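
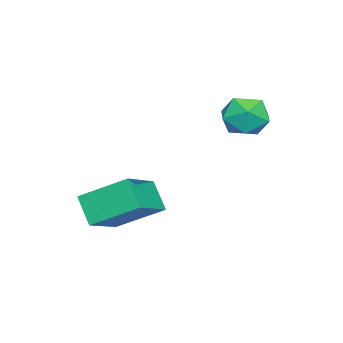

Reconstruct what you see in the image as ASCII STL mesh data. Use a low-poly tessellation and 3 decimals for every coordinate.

solid 
facet normal 0.275 0.200 0.940
outer loop
vertex -1.206 4.411 0.021
vertex -0.867 3.542 0.107
vertex -0.314 4.232 -0.202
endloop
endfacet
facet normal 0.293 0.791 0.538
outer loop
vertex -1.206 4.411 0.021
vertex -0.314 4.232 -0.202
vertex -0.829 4.793 -0.746
endloop
endfacet
facet normal -0.360 0.894 0.268
outer loop
vertex -1.206 4.411 0.021
vertex -0.829 4.793 -0.746
vertex -1.699 4.451 -0.774
endloop
endfacet
facet normal -0.782 0.367 0.503
outer loop
vertex -1.206 4.411 0.021
vertex -1.699 4.451 -0.774
vertex -1.723 3.678 -0.247
endloop
endfacet
facet normal -0.390 -0.061 0.919
outer loop
vertex -1.206 4.411 0.021
vertex -1.723 3.678 -0.247
vertex -0.867 3.542 0.107
endloop
endfacet
facet normal 0.739 0.673 -0.005
outer loop
vertex -0.829 4.793 -0.746
vertex -0.314 4.232 -0.202
vertex -0.257 4.162 -1.133
endloop
endfacet
facet normal 0.711 -0.281 0.645
outer loop
vertex -0.314 4.232 -0.202
vertex -0.867 3.542 0.107
vertex -0.281 3.389 -0.606
endloop
endfacet
facet normal -0.364 -0.704 0.610
outer loop
vertex -0.867 3.542 0.107
vertex -1.723 3.678 -0.247
vertex -1.151 3.047 -0.634
endloop
endfacet
facet normal -0.998 -0.010 -0.060
outer loop
vertex -1.723 3.678 -0.247
vertex -1.699 4.451 -0.774
vertex -1.666 3.608 -1.178
endloop
endfacet
facet normal -0.316 0.840 -0.440
outer loop
vertex -1.699 4.451 -0.774
vertex -0.829 4.793 -0.746
vertex -1.113 4.298 -1.487
endloop
endfacet
facet normal 0.782 -0.367 -0.503
outer loop
vertex -0.774 3.429 -1.401
vertex -0.257 4.162 -1.133
vertex -0.281 3.389 -0.606
endloop
endfacet
facet normal 0.360 -0.894 -0.268
outer loop
vertex -0.774 3.429 -1.401
vertex -0.281 3.389 -0.606
vertex -1.151 3.047 -0.634
endloop
endfacet
facet normal -0.293 -0.791 -0.538
outer loop
vertex -0.774 3.429 -1.401
vertex -1.151 3.047 -0.634
vertex -1.666 3.608 -1.178
endloop
endfacet
facet normal -0.275 -0.200 -0.940
outer loop
vertex -0.774 3.429 -1.401
vertex -1.666 3.608 -1.178
vertex -1.113 4.298 -1.487
endloop
endfacet
facet normal 0.390 0.061 -0.919
outer loop
vertex -0.774 3.429 -1.401
vertex -1.113 4.298 -1.487
vertex -0.257 4.162 -1.133
endloop
endfacet
facet normal 0.998 0.010 0.060
outer loop
vertex -0.281 3.389 -0.606
vertex -0.257 4.162 -1.133
vertex -0.314 4.232 -0.202
endloop
endfacet
facet normal 0.316 -0.840 0.440
outer loop
vertex -1.151 3.047 -0.634
vertex -0.281 3.389 -0.606
vertex -0.867 3.542 0.107
endloop
endfacet
facet normal -0.739 -0.673 0.005
outer loop
vertex -1.666 3.608 -1.178
vertex -1.151 3.047 -0.634
vertex -1.723 3.678 -0.247
endloop
endfacet
facet normal -0.711 0.281 -0.645
outer loop
vertex -1.113 4.298 -1.487
vertex -1.666 3.608 -1.178
vertex -1.699 4.451 -0.774
endloop
endfacet
facet normal 0.364 0.704 -0.610
outer loop
vertex -0.257 4.162 -1.133
vertex -1.113 4.298 -1.487
vertex -0.829 4.793 -0.746
endloop
endfacet
facet normal -0.420 -0.504 0.754
outer loop
vertex 2.3 1.18 -2.584
vertex 0.666 1.384 -3.358
vertex 2.548 -0.455 -3.539
endloop
endfacet
facet normal 0.898 -0.112 0.426
outer loop
vertex 3.074 0.176 -4.482
vertex 2.3 1.18 -2.584
vertex 2.548 -0.455 -3.539
endloop
endfacet
facet normal -0.421 -0.505 0.754
outer loop
vertex 2.548 -0.455 -3.539
vertex 0.666 1.384 -3.358
vertex 0.914 -0.251 -4.314
endloop
endfacet
facet normal 0.130 -0.856 -0.500
outer loop
vertex 0.914 -0.251 -4.314
vertex 3.074 0.176 -4.482
vertex 2.548 -0.455 -3.539
endloop
endfacet
facet normal -0.130 0.856 0.500
outer loop
vertex 2.3 1.18 -2.584
vertex 1.192 2.015 -4.301
vertex 0.666 1.384 -3.358
endloop
endfacet
facet normal 0.898 -0.113 0.426
outer loop
vertex 2.826 1.811 -3.526
vertex 2.3 1.18 -2.584
vertex 3.074 0.176 -4.482
endloop
endfacet
facet normal -0.131 0.856 0.500
outer loop
vertex 2.826 1.811 -3.526
vertex 1.192 2.015 -4.301
vertex 2.3 1.18 -2.584
endloop
endfacet
facet normal -0.898 0.113 -0.426
outer loop
vertex 0.666 1.384 -3.358
vertex 1.192 2.015 -4.301
vertex 0.914 -0.251 -4.314
endloop
endfacet
facet normal 0.130 -0.856 -0.501
outer loop
vertex 1.44 0.38 -5.256
vertex 3.074 0.176 -4.482
vertex 0.914 -0.251 -4.314
endloop
endfacet
facet normal -0.898 0.113 -0.426
outer loop
vertex 0.914 -0.251 -4.314
vertex 1.192 2.015 -4.301
vertex 1.44 0.38 -5.256
endloop
endfacet
facet normal 0.420 0.505 -0.754
outer loop
vertex 1.44 0.38 -5.256
vertex 2.826 1.811 -3.526
vertex 3.074 0.176 -4.482
endloop
endfacet
facet normal 0.421 0.504 -0.754
outer loop
vertex 1.192 2.015 -4.301
vertex 2.826 1.811 -3.526
vertex 1.44 0.38 -5.256
endloop
endfacet

endsolid


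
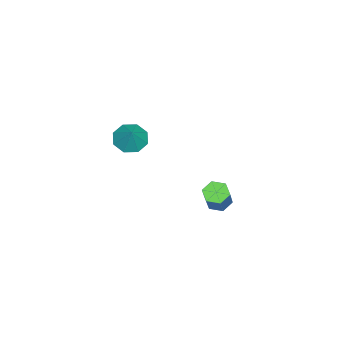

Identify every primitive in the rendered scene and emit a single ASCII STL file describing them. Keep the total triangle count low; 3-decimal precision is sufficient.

solid 
facet normal -0.579 -0.128 -0.806
outer loop
vertex -3.203 2.477 -4.209
vertex -3.715 2.765 -3.887
vertex -3.294 3.14 -4.249
endloop
endfacet
facet normal 0.804 0.075 -0.590
outer loop
vertex -3.203 2.477 -4.209
vertex -3.294 3.14 -4.249
vertex -2.173 2.707 -2.775
endloop
endfacet
facet normal 0.804 0.074 -0.590
outer loop
vertex -2.173 2.707 -2.775
vertex -3.294 3.14 -4.249
vertex -2.264 3.369 -2.816
endloop
endfacet
facet normal 0.579 0.129 0.805
outer loop
vertex -2.173 2.707 -2.775
vertex -2.264 3.369 -2.816
vertex -2.685 2.995 -2.453
endloop
endfacet
facet normal -0.579 -0.128 -0.806
outer loop
vertex -3.294 3.14 -4.249
vertex -3.715 2.765 -3.887
vertex -3.806 3.428 -3.927
endloop
endfacet
facet normal 0.284 0.894 -0.347
outer loop
vertex -3.294 3.14 -4.249
vertex -3.806 3.428 -3.927
vertex -2.264 3.369 -2.816
endloop
endfacet
facet normal 0.284 0.894 -0.347
outer loop
vertex -2.264 3.369 -2.816
vertex -3.806 3.428 -3.927
vertex -2.776 3.657 -2.494
endloop
endfacet
facet normal 0.579 0.129 0.805
outer loop
vertex -2.264 3.369 -2.816
vertex -2.776 3.657 -2.494
vertex -2.685 2.995 -2.453
endloop
endfacet
facet normal -0.579 -0.128 -0.806
outer loop
vertex -3.806 3.428 -3.927
vertex -3.715 2.765 -3.887
vertex -4.227 3.053 -3.565
endloop
endfacet
facet normal -0.520 0.819 0.243
outer loop
vertex -3.806 3.428 -3.927
vertex -4.227 3.053 -3.565
vertex -2.776 3.657 -2.494
endloop
endfacet
facet normal -0.520 0.820 0.242
outer loop
vertex -2.776 3.657 -2.494
vertex -4.227 3.053 -3.565
vertex -3.197 3.283 -2.131
endloop
endfacet
facet normal 0.579 0.129 0.805
outer loop
vertex -2.776 3.657 -2.494
vertex -3.197 3.283 -2.131
vertex -2.685 2.995 -2.453
endloop
endfacet
facet normal -0.579 -0.129 -0.805
outer loop
vertex -4.227 3.053 -3.565
vertex -3.715 2.765 -3.887
vertex -4.136 2.391 -3.524
endloop
endfacet
facet normal -0.804 -0.074 0.590
outer loop
vertex -4.227 3.053 -3.565
vertex -4.136 2.391 -3.524
vertex -3.197 3.283 -2.131
endloop
endfacet
facet normal -0.804 -0.075 0.590
outer loop
vertex -3.197 3.283 -2.131
vertex -4.136 2.391 -3.524
vertex -3.106 2.62 -2.091
endloop
endfacet
facet normal 0.579 0.128 0.806
outer loop
vertex -3.197 3.283 -2.131
vertex -3.106 2.62 -2.091
vertex -2.685 2.995 -2.453
endloop
endfacet
facet normal -0.579 -0.129 -0.805
outer loop
vertex -4.136 2.391 -3.524
vertex -3.715 2.765 -3.887
vertex -3.624 2.103 -3.846
endloop
endfacet
facet normal -0.284 -0.894 0.347
outer loop
vertex -4.136 2.391 -3.524
vertex -3.624 2.103 -3.846
vertex -3.106 2.62 -2.091
endloop
endfacet
facet normal -0.284 -0.894 0.347
outer loop
vertex -3.106 2.62 -2.091
vertex -3.624 2.103 -3.846
vertex -2.594 2.332 -2.413
endloop
endfacet
facet normal 0.579 0.128 0.806
outer loop
vertex -3.106 2.62 -2.091
vertex -2.594 2.332 -2.413
vertex -2.685 2.995 -2.453
endloop
endfacet
facet normal -0.579 -0.129 -0.805
outer loop
vertex -3.624 2.103 -3.846
vertex -3.715 2.765 -3.887
vertex -3.203 2.477 -4.209
endloop
endfacet
facet normal 0.519 -0.820 -0.242
outer loop
vertex -3.624 2.103 -3.846
vertex -3.203 2.477 -4.209
vertex -2.594 2.332 -2.413
endloop
endfacet
facet normal 0.521 -0.819 -0.243
outer loop
vertex -2.594 2.332 -2.413
vertex -3.203 2.477 -4.209
vertex -2.173 2.707 -2.775
endloop
endfacet
facet normal 0.579 0.128 0.806
outer loop
vertex -2.594 2.332 -2.413
vertex -2.173 2.707 -2.775
vertex -2.685 2.995 -2.453
endloop
endfacet
facet normal -0.551 -0.285 -0.785
outer loop
vertex 0.517 -0.726 2.252
vertex -0.038 -0.135 2.427
vertex 0.647 -0.176 1.961
endloop
endfacet
facet normal 0.978 -0.199 0.061
outer loop
vertex 0.517 -0.726 2.252
vertex 0.647 -0.176 1.961
vertex 0.638 0.215 3.393
endloop
endfacet
facet normal -0.551 -0.283 -0.785
outer loop
vertex 0.647 -0.176 1.961
vertex -0.038 -0.135 2.427
vertex 0.376 0.398 1.944
endloop
endfacet
facet normal 0.900 0.422 -0.109
outer loop
vertex 0.647 -0.176 1.961
vertex 0.376 0.398 1.944
vertex 0.638 0.215 3.393
endloop
endfacet
facet normal -0.550 -0.284 -0.785
outer loop
vertex 0.376 0.398 1.944
vertex -0.038 -0.135 2.427
vertex -0.139 0.66 2.21
endloop
endfacet
facet normal 0.465 0.885 0.028
outer loop
vertex 0.376 0.398 1.944
vertex -0.139 0.66 2.21
vertex 0.638 0.215 3.393
endloop
endfacet
facet normal -0.551 -0.284 -0.785
outer loop
vertex -0.139 0.66 2.21
vertex -0.038 -0.135 2.427
vertex -0.594 0.456 2.603
endloop
endfacet
facet normal -0.072 0.917 0.392
outer loop
vertex -0.139 0.66 2.21
vertex -0.594 0.456 2.603
vertex 0.638 0.215 3.393
endloop
endfacet
facet normal -0.550 -0.284 -0.785
outer loop
vertex -0.594 0.456 2.603
vertex -0.038 -0.135 2.427
vertex -0.724 -0.094 2.893
endloop
endfacet
facet normal -0.396 0.500 0.770
outer loop
vertex -0.594 0.456 2.603
vertex -0.724 -0.094 2.893
vertex 0.638 0.215 3.393
endloop
endfacet
facet normal -0.550 -0.284 -0.785
outer loop
vertex -0.724 -0.094 2.893
vertex -0.038 -0.135 2.427
vertex -0.452 -0.668 2.91
endloop
endfacet
facet normal -0.317 -0.123 0.940
outer loop
vertex -0.724 -0.094 2.893
vertex -0.452 -0.668 2.91
vertex 0.638 0.215 3.393
endloop
endfacet
facet normal -0.550 -0.285 -0.785
outer loop
vertex -0.452 -0.668 2.91
vertex -0.038 -0.135 2.427
vertex 0.062 -0.93 2.645
endloop
endfacet
facet normal 0.117 -0.584 0.804
outer loop
vertex -0.452 -0.668 2.91
vertex 0.062 -0.93 2.645
vertex 0.638 0.215 3.393
endloop
endfacet
facet normal -0.550 -0.284 -0.785
outer loop
vertex 0.062 -0.93 2.645
vertex -0.038 -0.135 2.427
vertex 0.517 -0.726 2.252
endloop
endfacet
facet normal 0.655 -0.616 0.438
outer loop
vertex 0.062 -0.93 2.645
vertex 0.517 -0.726 2.252
vertex 0.638 0.215 3.393
endloop
endfacet

endsolid


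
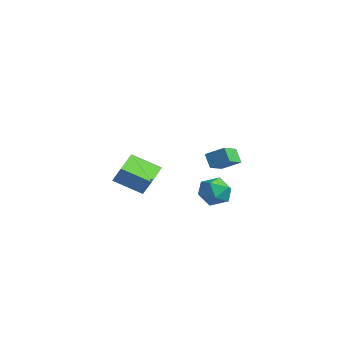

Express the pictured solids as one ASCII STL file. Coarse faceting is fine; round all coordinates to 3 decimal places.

solid 
facet normal -0.602 0.009 0.798
outer loop
vertex 3.409 -2.959 0.683
vertex 4.217 -2.253 1.285
vertex 2.833 -1.918 0.237
endloop
endfacet
facet normal -0.657 -0.573 -0.489
outer loop
vertex 3.423 -1.927 -0.545
vertex 3.409 -2.959 0.683
vertex 2.833 -1.918 0.237
endloop
endfacet
facet normal -0.602 0.009 0.798
outer loop
vertex 2.833 -1.918 0.237
vertex 4.217 -2.253 1.285
vertex 3.641 -1.213 0.839
endloop
endfacet
facet normal -0.453 0.819 -0.351
outer loop
vertex 3.641 -1.213 0.839
vertex 3.423 -1.927 -0.545
vertex 2.833 -1.918 0.237
endloop
endfacet
facet normal 0.454 -0.819 0.352
outer loop
vertex 3.409 -2.959 0.683
vertex 4.807 -2.262 0.503
vertex 4.217 -2.253 1.285
endloop
endfacet
facet normal -0.657 -0.574 -0.490
outer loop
vertex 3.999 -2.967 -0.099
vertex 3.409 -2.959 0.683
vertex 3.423 -1.927 -0.545
endloop
endfacet
facet normal 0.454 -0.819 0.351
outer loop
vertex 3.999 -2.967 -0.099
vertex 4.807 -2.262 0.503
vertex 3.409 -2.959 0.683
endloop
endfacet
facet normal 0.657 0.574 0.489
outer loop
vertex 4.217 -2.253 1.285
vertex 4.807 -2.262 0.503
vertex 3.641 -1.213 0.839
endloop
endfacet
facet normal -0.454 0.819 -0.351
outer loop
vertex 4.231 -1.221 0.057
vertex 3.423 -1.927 -0.545
vertex 3.641 -1.213 0.839
endloop
endfacet
facet normal 0.657 0.573 0.490
outer loop
vertex 3.641 -1.213 0.839
vertex 4.807 -2.262 0.503
vertex 4.231 -1.221 0.057
endloop
endfacet
facet normal 0.602 -0.009 -0.798
outer loop
vertex 4.231 -1.221 0.057
vertex 3.999 -2.967 -0.099
vertex 3.423 -1.927 -0.545
endloop
endfacet
facet normal 0.602 -0.009 -0.798
outer loop
vertex 4.807 -2.262 0.503
vertex 3.999 -2.967 -0.099
vertex 4.231 -1.221 0.057
endloop
endfacet
facet normal -0.709 0.679 0.189
outer loop
vertex -3.758 -3.686 -1.564
vertex -2.701 -2.332 -2.465
vertex -4.291 -3.956 -2.593
endloop
endfacet
facet normal -0.545 -0.698 0.465
outer loop
vertex -2.859 -5.328 -2.975
vertex -3.758 -3.686 -1.564
vertex -4.291 -3.956 -2.593
endloop
endfacet
facet normal -0.709 0.679 0.189
outer loop
vertex -4.291 -3.956 -2.593
vertex -2.701 -2.332 -2.465
vertex -3.234 -2.602 -3.495
endloop
endfacet
facet normal -0.448 -0.227 -0.865
outer loop
vertex -3.234 -2.602 -3.495
vertex -2.859 -5.328 -2.975
vertex -4.291 -3.956 -2.593
endloop
endfacet
facet normal 0.448 0.226 0.865
outer loop
vertex -3.758 -3.686 -1.564
vertex -1.269 -3.704 -2.847
vertex -2.701 -2.332 -2.465
endloop
endfacet
facet normal -0.545 -0.698 0.465
outer loop
vertex -2.326 -5.058 -1.945
vertex -3.758 -3.686 -1.564
vertex -2.859 -5.328 -2.975
endloop
endfacet
facet normal 0.448 0.227 0.865
outer loop
vertex -2.326 -5.058 -1.945
vertex -1.269 -3.704 -2.847
vertex -3.758 -3.686 -1.564
endloop
endfacet
facet normal 0.545 0.698 -0.465
outer loop
vertex -2.701 -2.332 -2.465
vertex -1.269 -3.704 -2.847
vertex -3.234 -2.602 -3.495
endloop
endfacet
facet normal -0.447 -0.227 -0.865
outer loop
vertex -1.802 -3.974 -3.876
vertex -2.859 -5.328 -2.975
vertex -3.234 -2.602 -3.495
endloop
endfacet
facet normal 0.545 0.698 -0.465
outer loop
vertex -3.234 -2.602 -3.495
vertex -1.269 -3.704 -2.847
vertex -1.802 -3.974 -3.876
endloop
endfacet
facet normal 0.709 -0.679 -0.189
outer loop
vertex -1.802 -3.974 -3.876
vertex -2.326 -5.058 -1.945
vertex -2.859 -5.328 -2.975
endloop
endfacet
facet normal 0.709 -0.679 -0.189
outer loop
vertex -1.269 -3.704 -2.847
vertex -2.326 -5.058 -1.945
vertex -1.802 -3.974 -3.876
endloop
endfacet
facet normal -0.500 0.808 -0.311
outer loop
vertex 1.88 -1.195 -3.542
vertex 1.304 -1.208 -2.65
vertex 2.213 -0.66 -2.687
endloop
endfacet
facet normal 0.167 0.805 -0.569
outer loop
vertex 1.88 -1.195 -3.542
vertex 2.213 -0.66 -2.687
vertex 2.906 -1.215 -3.27
endloop
endfacet
facet normal 0.255 0.206 -0.945
outer loop
vertex 1.88 -1.195 -3.542
vertex 2.906 -1.215 -3.27
vertex 2.426 -2.105 -3.593
endloop
endfacet
facet normal -0.356 -0.162 -0.920
outer loop
vertex 1.88 -1.195 -3.542
vertex 2.426 -2.105 -3.593
vertex 1.435 -2.101 -3.21
endloop
endfacet
facet normal -0.823 0.211 -0.528
outer loop
vertex 1.88 -1.195 -3.542
vertex 1.435 -2.101 -3.21
vertex 1.304 -1.208 -2.65
endloop
endfacet
facet normal 0.617 0.787 -0.016
outer loop
vertex 2.906 -1.215 -3.27
vertex 2.213 -0.66 -2.687
vertex 2.965 -1.239 -2.21
endloop
endfacet
facet normal -0.461 0.792 0.401
outer loop
vertex 2.213 -0.66 -2.687
vertex 1.304 -1.208 -2.65
vertex 1.974 -1.235 -1.827
endloop
endfacet
facet normal -0.983 -0.176 0.051
outer loop
vertex 1.304 -1.208 -2.65
vertex 1.435 -2.101 -3.21
vertex 1.494 -2.125 -2.15
endloop
endfacet
facet normal -0.229 -0.779 -0.584
outer loop
vertex 1.435 -2.101 -3.21
vertex 2.426 -2.105 -3.593
vertex 2.187 -2.68 -2.733
endloop
endfacet
facet normal 0.759 -0.183 -0.624
outer loop
vertex 2.426 -2.105 -3.593
vertex 2.906 -1.215 -3.27
vertex 3.096 -2.132 -2.77
endloop
endfacet
facet normal 0.356 0.162 0.920
outer loop
vertex 2.52 -2.145 -1.878
vertex 2.965 -1.239 -2.21
vertex 1.974 -1.235 -1.827
endloop
endfacet
facet normal -0.255 -0.206 0.945
outer loop
vertex 2.52 -2.145 -1.878
vertex 1.974 -1.235 -1.827
vertex 1.494 -2.125 -2.15
endloop
endfacet
facet normal -0.167 -0.805 0.569
outer loop
vertex 2.52 -2.145 -1.878
vertex 1.494 -2.125 -2.15
vertex 2.187 -2.68 -2.733
endloop
endfacet
facet normal 0.500 -0.808 0.311
outer loop
vertex 2.52 -2.145 -1.878
vertex 2.187 -2.68 -2.733
vertex 3.096 -2.132 -2.77
endloop
endfacet
facet normal 0.823 -0.211 0.528
outer loop
vertex 2.52 -2.145 -1.878
vertex 3.096 -2.132 -2.77
vertex 2.965 -1.239 -2.21
endloop
endfacet
facet normal 0.229 0.779 0.584
outer loop
vertex 1.974 -1.235 -1.827
vertex 2.965 -1.239 -2.21
vertex 2.213 -0.66 -2.687
endloop
endfacet
facet normal -0.759 0.183 0.624
outer loop
vertex 1.494 -2.125 -2.15
vertex 1.974 -1.235 -1.827
vertex 1.304 -1.208 -2.65
endloop
endfacet
facet normal -0.617 -0.787 0.016
outer loop
vertex 2.187 -2.68 -2.733
vertex 1.494 -2.125 -2.15
vertex 1.435 -2.101 -3.21
endloop
endfacet
facet normal 0.461 -0.792 -0.401
outer loop
vertex 3.096 -2.132 -2.77
vertex 2.187 -2.68 -2.733
vertex 2.426 -2.105 -3.593
endloop
endfacet
facet normal 0.983 0.176 -0.051
outer loop
vertex 2.965 -1.239 -2.21
vertex 3.096 -2.132 -2.77
vertex 2.906 -1.215 -3.27
endloop
endfacet

endsolid


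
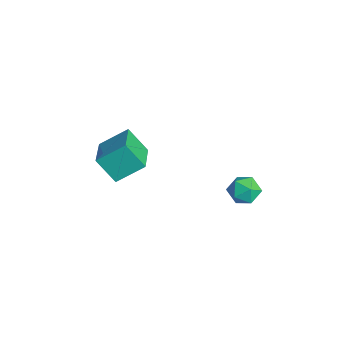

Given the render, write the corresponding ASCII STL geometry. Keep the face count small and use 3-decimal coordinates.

solid 
facet normal 0.165 0.076 0.983
outer loop
vertex -2.539 3.502 -1.493
vertex -2.412 2.523 -1.439
vertex -1.639 3.113 -1.614
endloop
endfacet
facet normal 0.375 0.667 0.644
outer loop
vertex -2.539 3.502 -1.493
vertex -1.639 3.113 -1.614
vertex -1.942 3.849 -2.2
endloop
endfacet
facet normal -0.188 0.935 0.300
outer loop
vertex -2.539 3.502 -1.493
vertex -1.942 3.849 -2.2
vertex -2.903 3.715 -2.386
endloop
endfacet
facet normal -0.748 0.509 0.426
outer loop
vertex -2.539 3.502 -1.493
vertex -2.903 3.715 -2.386
vertex -3.194 2.895 -1.917
endloop
endfacet
facet normal -0.529 -0.022 0.848
outer loop
vertex -2.539 3.502 -1.493
vertex -3.194 2.895 -1.917
vertex -2.412 2.523 -1.439
endloop
endfacet
facet normal 0.863 0.481 0.158
outer loop
vertex -1.942 3.849 -2.2
vertex -1.639 3.113 -1.614
vertex -1.446 3.085 -2.583
endloop
endfacet
facet normal 0.524 -0.477 0.706
outer loop
vertex -1.639 3.113 -1.614
vertex -2.412 2.523 -1.439
vertex -1.737 2.265 -2.114
endloop
endfacet
facet normal -0.600 -0.634 0.488
outer loop
vertex -2.412 2.523 -1.439
vertex -3.194 2.895 -1.917
vertex -2.698 2.131 -2.3
endloop
endfacet
facet normal -0.954 0.226 -0.197
outer loop
vertex -3.194 2.895 -1.917
vertex -2.903 3.715 -2.386
vertex -3.001 2.867 -2.886
endloop
endfacet
facet normal -0.050 0.915 -0.400
outer loop
vertex -2.903 3.715 -2.386
vertex -1.942 3.849 -2.2
vertex -2.228 3.457 -3.061
endloop
endfacet
facet normal 0.748 -0.509 -0.426
outer loop
vertex -2.101 2.478 -3.007
vertex -1.446 3.085 -2.583
vertex -1.737 2.265 -2.114
endloop
endfacet
facet normal 0.188 -0.935 -0.300
outer loop
vertex -2.101 2.478 -3.007
vertex -1.737 2.265 -2.114
vertex -2.698 2.131 -2.3
endloop
endfacet
facet normal -0.375 -0.667 -0.644
outer loop
vertex -2.101 2.478 -3.007
vertex -2.698 2.131 -2.3
vertex -3.001 2.867 -2.886
endloop
endfacet
facet normal -0.165 -0.076 -0.983
outer loop
vertex -2.101 2.478 -3.007
vertex -3.001 2.867 -2.886
vertex -2.228 3.457 -3.061
endloop
endfacet
facet normal 0.529 0.022 -0.848
outer loop
vertex -2.101 2.478 -3.007
vertex -2.228 3.457 -3.061
vertex -1.446 3.085 -2.583
endloop
endfacet
facet normal 0.954 -0.226 0.197
outer loop
vertex -1.737 2.265 -2.114
vertex -1.446 3.085 -2.583
vertex -1.639 3.113 -1.614
endloop
endfacet
facet normal 0.050 -0.915 0.400
outer loop
vertex -2.698 2.131 -2.3
vertex -1.737 2.265 -2.114
vertex -2.412 2.523 -1.439
endloop
endfacet
facet normal -0.863 -0.481 -0.158
outer loop
vertex -3.001 2.867 -2.886
vertex -2.698 2.131 -2.3
vertex -3.194 2.895 -1.917
endloop
endfacet
facet normal -0.524 0.477 -0.706
outer loop
vertex -2.228 3.457 -3.061
vertex -3.001 2.867 -2.886
vertex -2.903 3.715 -2.386
endloop
endfacet
facet normal 0.600 0.634 -0.488
outer loop
vertex -1.446 3.085 -2.583
vertex -2.228 3.457 -3.061
vertex -1.942 3.849 -2.2
endloop
endfacet
facet normal -0.399 -0.482 0.780
outer loop
vertex -2.621 -3.257 2.906
vertex -4.603 -2.557 2.326
vertex -2.847 -4.757 1.864
endloop
endfacet
facet normal 0.909 -0.322 0.266
outer loop
vertex -2.157 -3.923 0.514
vertex -2.621 -3.257 2.906
vertex -2.847 -4.757 1.864
endloop
endfacet
facet normal -0.399 -0.482 0.780
outer loop
vertex -2.847 -4.757 1.864
vertex -4.603 -2.557 2.326
vertex -4.828 -4.057 1.284
endloop
endfacet
facet normal -0.122 -0.815 -0.566
outer loop
vertex -4.828 -4.057 1.284
vertex -2.157 -3.923 0.514
vertex -2.847 -4.757 1.864
endloop
endfacet
facet normal 0.122 0.815 0.566
outer loop
vertex -2.621 -3.257 2.906
vertex -3.913 -1.723 0.976
vertex -4.603 -2.557 2.326
endloop
endfacet
facet normal 0.909 -0.321 0.266
outer loop
vertex -1.932 -2.423 1.556
vertex -2.621 -3.257 2.906
vertex -2.157 -3.923 0.514
endloop
endfacet
facet normal 0.122 0.815 0.566
outer loop
vertex -1.932 -2.423 1.556
vertex -3.913 -1.723 0.976
vertex -2.621 -3.257 2.906
endloop
endfacet
facet normal -0.909 0.321 -0.266
outer loop
vertex -4.603 -2.557 2.326
vertex -3.913 -1.723 0.976
vertex -4.828 -4.057 1.284
endloop
endfacet
facet normal -0.122 -0.815 -0.566
outer loop
vertex -4.139 -3.223 -0.066
vertex -2.157 -3.923 0.514
vertex -4.828 -4.057 1.284
endloop
endfacet
facet normal -0.909 0.321 -0.265
outer loop
vertex -4.828 -4.057 1.284
vertex -3.913 -1.723 0.976
vertex -4.139 -3.223 -0.066
endloop
endfacet
facet normal 0.399 0.482 -0.780
outer loop
vertex -4.139 -3.223 -0.066
vertex -1.932 -2.423 1.556
vertex -2.157 -3.923 0.514
endloop
endfacet
facet normal 0.399 0.482 -0.780
outer loop
vertex -3.913 -1.723 0.976
vertex -1.932 -2.423 1.556
vertex -4.139 -3.223 -0.066
endloop
endfacet

endsolid


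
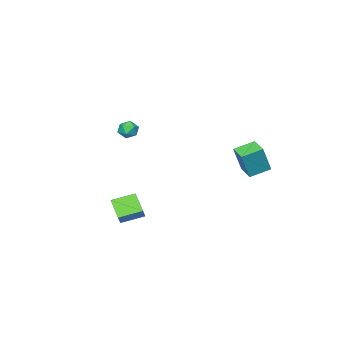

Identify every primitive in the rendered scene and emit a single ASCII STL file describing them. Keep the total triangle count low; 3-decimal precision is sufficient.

solid 
facet normal -0.536 -0.329 -0.777
outer loop
vertex 4.041 -0.102 -2.007
vertex 2.844 0.793 -1.56
vertex 4.604 1.098 -2.904
endloop
endfacet
facet normal 0.767 -0.574 -0.287
outer loop
vertex 5.076 1.387 -2.22
vertex 4.041 -0.102 -2.007
vertex 4.604 1.098 -2.904
endloop
endfacet
facet normal -0.536 -0.329 -0.777
outer loop
vertex 4.604 1.098 -2.904
vertex 2.844 0.793 -1.56
vertex 3.407 1.993 -2.457
endloop
endfacet
facet normal 0.352 0.750 -0.560
outer loop
vertex 3.407 1.993 -2.457
vertex 5.076 1.387 -2.22
vertex 4.604 1.098 -2.904
endloop
endfacet
facet normal -0.352 -0.750 0.560
outer loop
vertex 4.041 -0.102 -2.007
vertex 3.316 1.082 -0.876
vertex 2.844 0.793 -1.56
endloop
endfacet
facet normal 0.767 -0.574 -0.287
outer loop
vertex 4.513 0.187 -1.323
vertex 4.041 -0.102 -2.007
vertex 5.076 1.387 -2.22
endloop
endfacet
facet normal -0.352 -0.750 0.560
outer loop
vertex 4.513 0.187 -1.323
vertex 3.316 1.082 -0.876
vertex 4.041 -0.102 -2.007
endloop
endfacet
facet normal -0.767 0.574 0.287
outer loop
vertex 2.844 0.793 -1.56
vertex 3.316 1.082 -0.876
vertex 3.407 1.993 -2.457
endloop
endfacet
facet normal 0.352 0.750 -0.560
outer loop
vertex 3.879 2.282 -1.773
vertex 5.076 1.387 -2.22
vertex 3.407 1.993 -2.457
endloop
endfacet
facet normal -0.767 0.574 0.287
outer loop
vertex 3.407 1.993 -2.457
vertex 3.316 1.082 -0.876
vertex 3.879 2.282 -1.773
endloop
endfacet
facet normal 0.536 0.329 0.777
outer loop
vertex 3.879 2.282 -1.773
vertex 4.513 0.187 -1.323
vertex 5.076 1.387 -2.22
endloop
endfacet
facet normal 0.536 0.329 0.777
outer loop
vertex 3.316 1.082 -0.876
vertex 4.513 0.187 -1.323
vertex 3.879 2.282 -1.773
endloop
endfacet
facet normal -0.836 0.439 0.329
outer loop
vertex -4.417 3.709 1.946
vertex -3.874 4.877 1.766
vertex -5.143 3.754 0.04
endloop
endfacet
facet normal -0.418 -0.898 0.138
outer loop
vertex -3.906 3.103 -0.446
vertex -4.417 3.709 1.946
vertex -5.143 3.754 0.04
endloop
endfacet
facet normal -0.836 0.440 0.329
outer loop
vertex -5.143 3.754 0.04
vertex -3.874 4.877 1.766
vertex -4.6 4.921 -0.14
endloop
endfacet
facet normal -0.356 0.021 -0.934
outer loop
vertex -4.6 4.921 -0.14
vertex -3.906 3.103 -0.446
vertex -5.143 3.754 0.04
endloop
endfacet
facet normal 0.356 -0.021 0.934
outer loop
vertex -4.417 3.709 1.946
vertex -2.637 4.226 1.28
vertex -3.874 4.877 1.766
endloop
endfacet
facet normal -0.418 -0.898 0.138
outer loop
vertex -3.18 3.059 1.46
vertex -4.417 3.709 1.946
vertex -3.906 3.103 -0.446
endloop
endfacet
facet normal 0.356 -0.021 0.934
outer loop
vertex -3.18 3.059 1.46
vertex -2.637 4.226 1.28
vertex -4.417 3.709 1.946
endloop
endfacet
facet normal 0.418 0.898 -0.139
outer loop
vertex -3.874 4.877 1.766
vertex -2.637 4.226 1.28
vertex -4.6 4.921 -0.14
endloop
endfacet
facet normal -0.356 0.021 -0.934
outer loop
vertex -3.363 4.271 -0.626
vertex -3.906 3.103 -0.446
vertex -4.6 4.921 -0.14
endloop
endfacet
facet normal 0.418 0.898 -0.138
outer loop
vertex -4.6 4.921 -0.14
vertex -2.637 4.226 1.28
vertex -3.363 4.271 -0.626
endloop
endfacet
facet normal 0.836 -0.439 -0.329
outer loop
vertex -3.363 4.271 -0.626
vertex -3.18 3.059 1.46
vertex -3.906 3.103 -0.446
endloop
endfacet
facet normal 0.836 -0.440 -0.329
outer loop
vertex -2.637 4.226 1.28
vertex -3.18 3.059 1.46
vertex -3.363 4.271 -0.626
endloop
endfacet
facet normal -0.463 0.520 0.718
outer loop
vertex 0.404 -1.524 3.107
vertex 0.769 -1.906 3.619
vertex 1.055 -1.283 3.352
endloop
endfacet
facet normal -0.386 0.913 0.128
outer loop
vertex 0.404 -1.524 3.107
vertex 1.055 -1.283 3.352
vertex 0.897 -1.249 2.634
endloop
endfacet
facet normal -0.711 0.573 -0.408
outer loop
vertex 0.404 -1.524 3.107
vertex 0.897 -1.249 2.634
vertex 0.513 -1.852 2.457
endloop
endfacet
facet normal -0.988 -0.032 -0.150
outer loop
vertex 0.404 -1.524 3.107
vertex 0.513 -1.852 2.457
vertex 0.434 -2.258 3.066
endloop
endfacet
facet normal -0.835 -0.065 0.547
outer loop
vertex 0.404 -1.524 3.107
vertex 0.434 -2.258 3.066
vertex 0.769 -1.906 3.619
endloop
endfacet
facet normal 0.310 0.950 -0.023
outer loop
vertex 0.897 -1.249 2.634
vertex 1.055 -1.283 3.352
vertex 1.566 -1.462 2.854
endloop
endfacet
facet normal 0.186 0.314 0.931
outer loop
vertex 1.055 -1.283 3.352
vertex 0.769 -1.906 3.619
vertex 1.487 -1.868 3.463
endloop
endfacet
facet normal -0.416 -0.632 0.654
outer loop
vertex 0.769 -1.906 3.619
vertex 0.434 -2.258 3.066
vertex 1.103 -2.471 3.286
endloop
endfacet
facet normal -0.664 -0.580 -0.473
outer loop
vertex 0.434 -2.258 3.066
vertex 0.513 -1.852 2.457
vertex 0.945 -2.437 2.568
endloop
endfacet
facet normal -0.215 0.399 -0.892
outer loop
vertex 0.513 -1.852 2.457
vertex 0.897 -1.249 2.634
vertex 1.231 -1.814 2.301
endloop
endfacet
facet normal 0.988 0.032 0.150
outer loop
vertex 1.596 -2.196 2.813
vertex 1.566 -1.462 2.854
vertex 1.487 -1.868 3.463
endloop
endfacet
facet normal 0.711 -0.573 0.408
outer loop
vertex 1.596 -2.196 2.813
vertex 1.487 -1.868 3.463
vertex 1.103 -2.471 3.286
endloop
endfacet
facet normal 0.386 -0.913 -0.128
outer loop
vertex 1.596 -2.196 2.813
vertex 1.103 -2.471 3.286
vertex 0.945 -2.437 2.568
endloop
endfacet
facet normal 0.463 -0.520 -0.718
outer loop
vertex 1.596 -2.196 2.813
vertex 0.945 -2.437 2.568
vertex 1.231 -1.814 2.301
endloop
endfacet
facet normal 0.835 0.065 -0.547
outer loop
vertex 1.596 -2.196 2.813
vertex 1.231 -1.814 2.301
vertex 1.566 -1.462 2.854
endloop
endfacet
facet normal 0.664 0.580 0.473
outer loop
vertex 1.487 -1.868 3.463
vertex 1.566 -1.462 2.854
vertex 1.055 -1.283 3.352
endloop
endfacet
facet normal 0.215 -0.399 0.892
outer loop
vertex 1.103 -2.471 3.286
vertex 1.487 -1.868 3.463
vertex 0.769 -1.906 3.619
endloop
endfacet
facet normal -0.310 -0.950 0.023
outer loop
vertex 0.945 -2.437 2.568
vertex 1.103 -2.471 3.286
vertex 0.434 -2.258 3.066
endloop
endfacet
facet normal -0.186 -0.314 -0.931
outer loop
vertex 1.231 -1.814 2.301
vertex 0.945 -2.437 2.568
vertex 0.513 -1.852 2.457
endloop
endfacet
facet normal 0.416 0.632 -0.654
outer loop
vertex 1.566 -1.462 2.854
vertex 1.231 -1.814 2.301
vertex 0.897 -1.249 2.634
endloop
endfacet

endsolid


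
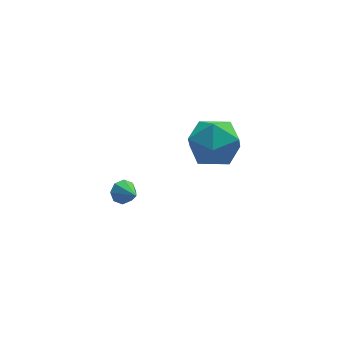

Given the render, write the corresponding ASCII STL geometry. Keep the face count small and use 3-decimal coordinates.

solid 
facet normal -0.225 0.799 -0.557
outer loop
vertex -2.946 -0.881 -1.606
vertex -3.216 -0.667 -1.19
vertex -2.706 -0.646 -1.366
endloop
endfacet
facet normal 0.806 -0.503 -0.313
outer loop
vertex -2.946 -0.881 -1.606
vertex -2.706 -0.646 -1.366
vertex -2.964 -1.553 -0.57
endloop
endfacet
facet normal -0.226 0.798 -0.559
outer loop
vertex -2.706 -0.646 -1.366
vertex -3.216 -0.667 -1.19
vertex -2.764 -0.422 -1.023
endloop
endfacet
facet normal 0.972 -0.084 0.219
outer loop
vertex -2.706 -0.646 -1.366
vertex -2.764 -0.422 -1.023
vertex -2.964 -1.553 -0.57
endloop
endfacet
facet normal -0.226 0.798 -0.559
outer loop
vertex -2.764 -0.422 -1.023
vertex -3.216 -0.667 -1.19
vertex -3.087 -0.342 -0.778
endloop
endfacet
facet normal 0.623 0.193 0.758
outer loop
vertex -2.764 -0.422 -1.023
vertex -3.087 -0.342 -0.778
vertex -2.964 -1.553 -0.57
endloop
endfacet
facet normal -0.228 0.798 -0.558
outer loop
vertex -3.087 -0.342 -0.778
vertex -3.216 -0.667 -1.19
vertex -3.485 -0.453 -0.774
endloop
endfacet
facet normal -0.036 0.166 0.986
outer loop
vertex -3.087 -0.342 -0.778
vertex -3.485 -0.453 -0.774
vertex -2.964 -1.553 -0.57
endloop
endfacet
facet normal -0.225 0.800 -0.557
outer loop
vertex -3.485 -0.453 -0.774
vertex -3.216 -0.667 -1.19
vertex -3.726 -0.688 -1.014
endloop
endfacet
facet normal -0.620 -0.151 0.770
outer loop
vertex -3.485 -0.453 -0.774
vertex -3.726 -0.688 -1.014
vertex -2.964 -1.553 -0.57
endloop
endfacet
facet normal -0.226 0.797 -0.560
outer loop
vertex -3.726 -0.688 -1.014
vertex -3.216 -0.667 -1.19
vertex -3.667 -0.912 -1.357
endloop
endfacet
facet normal -0.786 -0.571 0.237
outer loop
vertex -3.726 -0.688 -1.014
vertex -3.667 -0.912 -1.357
vertex -2.964 -1.553 -0.57
endloop
endfacet
facet normal -0.226 0.798 -0.559
outer loop
vertex -3.667 -0.912 -1.357
vertex -3.216 -0.667 -1.19
vertex -3.344 -0.992 -1.602
endloop
endfacet
facet normal -0.437 -0.848 -0.300
outer loop
vertex -3.667 -0.912 -1.357
vertex -3.344 -0.992 -1.602
vertex -2.964 -1.553 -0.57
endloop
endfacet
facet normal -0.228 0.798 -0.558
outer loop
vertex -3.344 -0.992 -1.602
vertex -3.216 -0.667 -1.19
vertex -2.946 -0.881 -1.606
endloop
endfacet
facet normal 0.223 -0.820 -0.528
outer loop
vertex -3.344 -0.992 -1.602
vertex -2.946 -0.881 -1.606
vertex -2.964 -1.553 -0.57
endloop
endfacet
facet normal 0.357 0.926 0.123
outer loop
vertex -0.085 -2.117 2.91
vertex -0.686 -2.011 3.855
vertex 0.361 -2.42 3.897
endloop
endfacet
facet normal 0.830 0.514 -0.217
outer loop
vertex -0.085 -2.117 2.91
vertex 0.361 -2.42 3.897
vertex 0.52 -3.062 2.987
endloop
endfacet
facet normal 0.520 0.267 -0.812
outer loop
vertex -0.085 -2.117 2.91
vertex 0.52 -3.062 2.987
vertex -0.429 -3.05 2.383
endloop
endfacet
facet normal -0.144 0.526 -0.838
outer loop
vertex -0.085 -2.117 2.91
vertex -0.429 -3.05 2.383
vertex -1.174 -2.4 2.919
endloop
endfacet
facet normal -0.245 0.934 -0.260
outer loop
vertex -0.085 -2.117 2.91
vertex -1.174 -2.4 2.919
vertex -0.686 -2.011 3.855
endloop
endfacet
facet normal 0.979 -0.043 0.202
outer loop
vertex 0.52 -3.062 2.987
vertex 0.361 -2.42 3.897
vertex 0.294 -3.54 3.981
endloop
endfacet
facet normal 0.213 0.624 0.752
outer loop
vertex 0.361 -2.42 3.897
vertex -0.686 -2.011 3.855
vertex -0.451 -2.89 4.517
endloop
endfacet
facet normal -0.761 0.635 0.133
outer loop
vertex -0.686 -2.011 3.855
vertex -1.174 -2.4 2.919
vertex -1.4 -2.878 3.913
endloop
endfacet
facet normal -0.598 -0.024 -0.801
outer loop
vertex -1.174 -2.4 2.919
vertex -0.429 -3.05 2.383
vertex -1.241 -3.52 3.003
endloop
endfacet
facet normal 0.477 -0.444 -0.759
outer loop
vertex -0.429 -3.05 2.383
vertex 0.52 -3.062 2.987
vertex -0.194 -3.929 3.045
endloop
endfacet
facet normal 0.144 -0.526 0.838
outer loop
vertex -0.795 -3.823 3.99
vertex 0.294 -3.54 3.981
vertex -0.451 -2.89 4.517
endloop
endfacet
facet normal -0.520 -0.267 0.812
outer loop
vertex -0.795 -3.823 3.99
vertex -0.451 -2.89 4.517
vertex -1.4 -2.878 3.913
endloop
endfacet
facet normal -0.830 -0.514 0.217
outer loop
vertex -0.795 -3.823 3.99
vertex -1.4 -2.878 3.913
vertex -1.241 -3.52 3.003
endloop
endfacet
facet normal -0.357 -0.926 -0.123
outer loop
vertex -0.795 -3.823 3.99
vertex -1.241 -3.52 3.003
vertex -0.194 -3.929 3.045
endloop
endfacet
facet normal 0.245 -0.934 0.260
outer loop
vertex -0.795 -3.823 3.99
vertex -0.194 -3.929 3.045
vertex 0.294 -3.54 3.981
endloop
endfacet
facet normal 0.598 0.024 0.801
outer loop
vertex -0.451 -2.89 4.517
vertex 0.294 -3.54 3.981
vertex 0.361 -2.42 3.897
endloop
endfacet
facet normal -0.477 0.444 0.759
outer loop
vertex -1.4 -2.878 3.913
vertex -0.451 -2.89 4.517
vertex -0.686 -2.011 3.855
endloop
endfacet
facet normal -0.979 0.043 -0.202
outer loop
vertex -1.241 -3.52 3.003
vertex -1.4 -2.878 3.913
vertex -1.174 -2.4 2.919
endloop
endfacet
facet normal -0.213 -0.624 -0.752
outer loop
vertex -0.194 -3.929 3.045
vertex -1.241 -3.52 3.003
vertex -0.429 -3.05 2.383
endloop
endfacet
facet normal 0.761 -0.635 -0.133
outer loop
vertex 0.294 -3.54 3.981
vertex -0.194 -3.929 3.045
vertex 0.52 -3.062 2.987
endloop
endfacet

endsolid


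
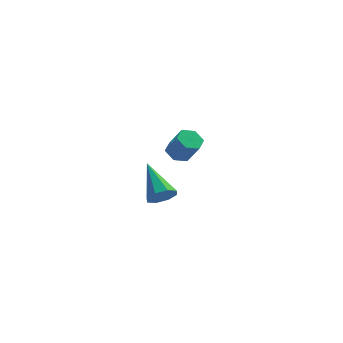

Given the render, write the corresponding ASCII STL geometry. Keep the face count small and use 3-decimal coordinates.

solid 
facet normal 0.335 -0.769 -0.544
outer loop
vertex 0.927 -2.72 0.559
vertex 0.287 -2.736 0.187
vertex 0.936 -2.39 0.098
endloop
endfacet
facet normal 0.789 0.492 0.368
outer loop
vertex 0.927 -2.72 0.559
vertex 0.936 -2.39 0.098
vertex -0.407 -1.144 1.313
endloop
endfacet
facet normal 0.336 -0.769 -0.544
outer loop
vertex 0.936 -2.39 0.098
vertex 0.287 -2.736 0.187
vertex 0.564 -2.264 -0.31
endloop
endfacet
facet normal 0.536 0.810 -0.238
outer loop
vertex 0.936 -2.39 0.098
vertex 0.564 -2.264 -0.31
vertex -0.407 -1.144 1.313
endloop
endfacet
facet normal 0.336 -0.769 -0.543
outer loop
vertex 0.564 -2.264 -0.31
vertex 0.287 -2.736 0.187
vertex 0.031 -2.414 -0.427
endloop
endfacet
facet normal -0.091 0.793 -0.602
outer loop
vertex 0.564 -2.264 -0.31
vertex 0.031 -2.414 -0.427
vertex -0.407 -1.144 1.313
endloop
endfacet
facet normal 0.336 -0.769 -0.544
outer loop
vertex 0.031 -2.414 -0.427
vertex 0.287 -2.736 0.187
vertex -0.352 -2.753 -0.184
endloop
endfacet
facet normal -0.728 0.454 -0.514
outer loop
vertex 0.031 -2.414 -0.427
vertex -0.352 -2.753 -0.184
vertex -0.407 -1.144 1.313
endloop
endfacet
facet normal 0.336 -0.770 -0.543
outer loop
vertex -0.352 -2.753 -0.184
vertex 0.287 -2.736 0.187
vertex -0.361 -3.082 0.277
endloop
endfacet
facet normal -1.000 -0.010 -0.026
outer loop
vertex -0.352 -2.753 -0.184
vertex -0.361 -3.082 0.277
vertex -0.407 -1.144 1.313
endloop
endfacet
facet normal 0.335 -0.769 -0.545
outer loop
vertex -0.361 -3.082 0.277
vertex 0.287 -2.736 0.187
vertex 0.011 -3.209 0.685
endloop
endfacet
facet normal -0.747 -0.327 0.579
outer loop
vertex -0.361 -3.082 0.277
vertex 0.011 -3.209 0.685
vertex -0.407 -1.144 1.313
endloop
endfacet
facet normal 0.336 -0.769 -0.544
outer loop
vertex 0.011 -3.209 0.685
vertex 0.287 -2.736 0.187
vertex 0.544 -3.059 0.802
endloop
endfacet
facet normal -0.119 -0.311 0.943
outer loop
vertex 0.011 -3.209 0.685
vertex 0.544 -3.059 0.802
vertex -0.407 -1.144 1.313
endloop
endfacet
facet normal 0.335 -0.769 -0.544
outer loop
vertex 0.544 -3.059 0.802
vertex 0.287 -2.736 0.187
vertex 0.927 -2.72 0.559
endloop
endfacet
facet normal 0.517 0.029 0.855
outer loop
vertex 0.544 -3.059 0.802
vertex 0.927 -2.72 0.559
vertex -0.407 -1.144 1.313
endloop
endfacet
facet normal -0.414 0.355 -0.838
outer loop
vertex 1.521 3.947 -1.089
vertex 0.895 3.715 -0.878
vertex 1.105 4.361 -0.708
endloop
endfacet
facet normal 0.690 0.723 -0.033
outer loop
vertex 1.521 3.947 -1.089
vertex 1.105 4.361 -0.708
vertex 2.092 3.456 0.067
endloop
endfacet
facet normal 0.689 0.724 -0.032
outer loop
vertex 2.092 3.456 0.067
vertex 1.105 4.361 -0.708
vertex 1.675 3.87 0.449
endloop
endfacet
facet normal 0.413 -0.357 0.838
outer loop
vertex 2.092 3.456 0.067
vertex 1.675 3.87 0.449
vertex 1.465 3.225 0.278
endloop
endfacet
facet normal -0.413 0.355 -0.839
outer loop
vertex 1.105 4.361 -0.708
vertex 0.895 3.715 -0.878
vertex 0.478 4.13 -0.497
endloop
endfacet
facet normal -0.169 0.875 0.455
outer loop
vertex 1.105 4.361 -0.708
vertex 0.478 4.13 -0.497
vertex 1.675 3.87 0.449
endloop
endfacet
facet normal -0.170 0.874 0.455
outer loop
vertex 1.675 3.87 0.449
vertex 0.478 4.13 -0.497
vertex 1.049 3.639 0.659
endloop
endfacet
facet normal 0.413 -0.357 0.838
outer loop
vertex 1.675 3.87 0.449
vertex 1.049 3.639 0.659
vertex 1.465 3.225 0.278
endloop
endfacet
facet normal -0.413 0.355 -0.839
outer loop
vertex 0.478 4.13 -0.497
vertex 0.895 3.715 -0.878
vertex 0.268 3.484 -0.667
endloop
endfacet
facet normal -0.859 0.151 0.489
outer loop
vertex 0.478 4.13 -0.497
vertex 0.268 3.484 -0.667
vertex 1.049 3.639 0.659
endloop
endfacet
facet normal -0.859 0.151 0.489
outer loop
vertex 1.049 3.639 0.659
vertex 0.268 3.484 -0.667
vertex 0.839 2.993 0.489
endloop
endfacet
facet normal 0.414 -0.355 0.838
outer loop
vertex 1.049 3.639 0.659
vertex 0.839 2.993 0.489
vertex 1.465 3.225 0.278
endloop
endfacet
facet normal -0.413 0.357 -0.838
outer loop
vertex 0.268 3.484 -0.667
vertex 0.895 3.715 -0.878
vertex 0.685 3.07 -1.049
endloop
endfacet
facet normal -0.689 -0.724 0.033
outer loop
vertex 0.268 3.484 -0.667
vertex 0.685 3.07 -1.049
vertex 0.839 2.993 0.489
endloop
endfacet
facet normal -0.690 -0.723 0.033
outer loop
vertex 0.839 2.993 0.489
vertex 0.685 3.07 -1.049
vertex 1.255 2.579 0.108
endloop
endfacet
facet normal 0.414 -0.355 0.838
outer loop
vertex 0.839 2.993 0.489
vertex 1.255 2.579 0.108
vertex 1.465 3.225 0.278
endloop
endfacet
facet normal -0.413 0.357 -0.838
outer loop
vertex 0.685 3.07 -1.049
vertex 0.895 3.715 -0.878
vertex 1.311 3.301 -1.259
endloop
endfacet
facet normal 0.170 -0.874 -0.455
outer loop
vertex 0.685 3.07 -1.049
vertex 1.311 3.301 -1.259
vertex 1.255 2.579 0.108
endloop
endfacet
facet normal 0.169 -0.874 -0.455
outer loop
vertex 1.255 2.579 0.108
vertex 1.311 3.301 -1.259
vertex 1.882 2.81 -0.103
endloop
endfacet
facet normal 0.413 -0.355 0.839
outer loop
vertex 1.255 2.579 0.108
vertex 1.882 2.81 -0.103
vertex 1.465 3.225 0.278
endloop
endfacet
facet normal -0.414 0.355 -0.838
outer loop
vertex 1.311 3.301 -1.259
vertex 0.895 3.715 -0.878
vertex 1.521 3.947 -1.089
endloop
endfacet
facet normal 0.859 -0.151 -0.489
outer loop
vertex 1.311 3.301 -1.259
vertex 1.521 3.947 -1.089
vertex 1.882 2.81 -0.103
endloop
endfacet
facet normal 0.859 -0.151 -0.489
outer loop
vertex 1.882 2.81 -0.103
vertex 1.521 3.947 -1.089
vertex 2.092 3.456 0.067
endloop
endfacet
facet normal 0.413 -0.355 0.839
outer loop
vertex 1.882 2.81 -0.103
vertex 2.092 3.456 0.067
vertex 1.465 3.225 0.278
endloop
endfacet

endsolid


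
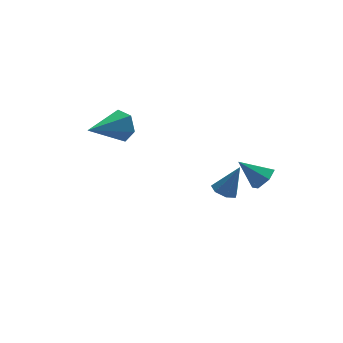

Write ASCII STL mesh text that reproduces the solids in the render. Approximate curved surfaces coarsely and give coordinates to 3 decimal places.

solid 
facet normal 0.872 0.409 -0.268
outer loop
vertex -0.229 3.402 4.403
vertex -0.569 3.661 3.691
vertex -0.591 4.148 4.363
endloop
endfacet
facet normal -0.109 0.001 0.994
outer loop
vertex -0.229 3.402 4.403
vertex -0.591 4.148 4.363
vertex -2.191 2.899 4.189
endloop
endfacet
facet normal 0.872 0.409 -0.268
outer loop
vertex -0.591 4.148 4.363
vertex -0.569 3.661 3.691
vertex -0.931 4.406 3.651
endloop
endfacet
facet normal -0.564 0.652 0.506
outer loop
vertex -0.591 4.148 4.363
vertex -0.931 4.406 3.651
vertex -2.191 2.899 4.189
endloop
endfacet
facet normal 0.872 0.410 -0.267
outer loop
vertex -0.931 4.406 3.651
vertex -0.569 3.661 3.691
vertex -0.908 3.919 2.979
endloop
endfacet
facet normal -0.770 0.504 -0.392
outer loop
vertex -0.931 4.406 3.651
vertex -0.908 3.919 2.979
vertex -2.191 2.899 4.189
endloop
endfacet
facet normal 0.873 0.409 -0.267
outer loop
vertex -0.908 3.919 2.979
vertex -0.569 3.661 3.691
vertex -0.546 3.173 3.02
endloop
endfacet
facet normal -0.520 -0.296 -0.801
outer loop
vertex -0.908 3.919 2.979
vertex -0.546 3.173 3.02
vertex -2.191 2.899 4.189
endloop
endfacet
facet normal 0.872 0.410 -0.268
outer loop
vertex -0.546 3.173 3.02
vertex -0.569 3.661 3.691
vertex -0.206 2.915 3.732
endloop
endfacet
facet normal -0.064 -0.948 -0.313
outer loop
vertex -0.546 3.173 3.02
vertex -0.206 2.915 3.732
vertex -2.191 2.899 4.189
endloop
endfacet
facet normal 0.872 0.410 -0.267
outer loop
vertex -0.206 2.915 3.732
vertex -0.569 3.661 3.691
vertex -0.229 3.402 4.403
endloop
endfacet
facet normal 0.141 -0.799 0.585
outer loop
vertex -0.206 2.915 3.732
vertex -0.229 3.402 4.403
vertex -2.191 2.899 4.189
endloop
endfacet
facet normal -0.429 0.022 -0.903
outer loop
vertex 3.48 0.552 0.816
vertex 2.938 0.536 1.073
vertex 3.27 1.015 0.927
endloop
endfacet
facet normal 0.906 0.422 -0.045
outer loop
vertex 3.48 0.552 0.816
vertex 3.27 1.015 0.927
vertex 3.582 0.504 2.427
endloop
endfacet
facet normal -0.429 0.022 -0.903
outer loop
vertex 3.27 1.015 0.927
vertex 2.938 0.536 1.073
vertex 2.81 1.118 1.148
endloop
endfacet
facet normal 0.322 0.915 0.245
outer loop
vertex 3.27 1.015 0.927
vertex 2.81 1.118 1.148
vertex 3.582 0.504 2.427
endloop
endfacet
facet normal -0.429 0.022 -0.903
outer loop
vertex 2.81 1.118 1.148
vertex 2.938 0.536 1.073
vertex 2.446 0.783 1.313
endloop
endfacet
facet normal -0.394 0.713 0.580
outer loop
vertex 2.81 1.118 1.148
vertex 2.446 0.783 1.313
vertex 3.582 0.504 2.427
endloop
endfacet
facet normal -0.429 0.022 -0.903
outer loop
vertex 2.446 0.783 1.313
vertex 2.938 0.536 1.073
vertex 2.453 0.263 1.297
endloop
endfacet
facet normal -0.704 -0.031 0.710
outer loop
vertex 2.446 0.783 1.313
vertex 2.453 0.263 1.297
vertex 3.582 0.504 2.427
endloop
endfacet
facet normal -0.430 0.023 -0.903
outer loop
vertex 2.453 0.263 1.297
vertex 2.938 0.536 1.073
vertex 2.825 -0.052 1.112
endloop
endfacet
facet normal -0.375 -0.757 0.536
outer loop
vertex 2.453 0.263 1.297
vertex 2.825 -0.052 1.112
vertex 3.582 0.504 2.427
endloop
endfacet
facet normal -0.429 0.023 -0.903
outer loop
vertex 2.825 -0.052 1.112
vertex 2.938 0.536 1.073
vertex 3.282 0.077 0.898
endloop
endfacet
facet normal 0.347 -0.919 0.188
outer loop
vertex 2.825 -0.052 1.112
vertex 3.282 0.077 0.898
vertex 3.582 0.504 2.427
endloop
endfacet
facet normal -0.429 0.023 -0.903
outer loop
vertex 3.282 0.077 0.898
vertex 2.938 0.536 1.073
vertex 3.48 0.552 0.816
endloop
endfacet
facet normal 0.916 -0.394 -0.070
outer loop
vertex 3.282 0.077 0.898
vertex 3.48 0.552 0.816
vertex 3.582 0.504 2.427
endloop
endfacet
facet normal 0.678 -0.326 -0.659
outer loop
vertex 4.221 -1.907 3.787
vertex 3.784 -1.849 3.309
vertex 4.171 -1.348 3.459
endloop
endfacet
facet normal 0.411 0.488 0.770
outer loop
vertex 4.221 -1.907 3.787
vertex 4.171 -1.348 3.459
vertex 2.876 -1.411 4.191
endloop
endfacet
facet normal 0.678 -0.327 -0.658
outer loop
vertex 4.171 -1.348 3.459
vertex 3.784 -1.849 3.309
vertex 3.735 -1.29 2.981
endloop
endfacet
facet normal 0.013 0.994 0.109
outer loop
vertex 4.171 -1.348 3.459
vertex 3.735 -1.29 2.981
vertex 2.876 -1.411 4.191
endloop
endfacet
facet normal 0.679 -0.327 -0.658
outer loop
vertex 3.735 -1.29 2.981
vertex 3.784 -1.849 3.309
vertex 3.348 -1.79 2.83
endloop
endfacet
facet normal -0.660 0.633 -0.405
outer loop
vertex 3.735 -1.29 2.981
vertex 3.348 -1.79 2.83
vertex 2.876 -1.411 4.191
endloop
endfacet
facet normal 0.679 -0.325 -0.658
outer loop
vertex 3.348 -1.79 2.83
vertex 3.784 -1.849 3.309
vertex 3.398 -2.349 3.158
endloop
endfacet
facet normal -0.937 -0.236 -0.259
outer loop
vertex 3.348 -1.79 2.83
vertex 3.398 -2.349 3.158
vertex 2.876 -1.411 4.191
endloop
endfacet
facet normal 0.679 -0.325 -0.658
outer loop
vertex 3.398 -2.349 3.158
vertex 3.784 -1.849 3.309
vertex 3.834 -2.408 3.637
endloop
endfacet
facet normal -0.540 -0.741 0.400
outer loop
vertex 3.398 -2.349 3.158
vertex 3.834 -2.408 3.637
vertex 2.876 -1.411 4.191
endloop
endfacet
facet normal 0.678 -0.326 -0.659
outer loop
vertex 3.834 -2.408 3.637
vertex 3.784 -1.849 3.309
vertex 4.221 -1.907 3.787
endloop
endfacet
facet normal 0.135 -0.379 0.916
outer loop
vertex 3.834 -2.408 3.637
vertex 4.221 -1.907 3.787
vertex 2.876 -1.411 4.191
endloop
endfacet

endsolid


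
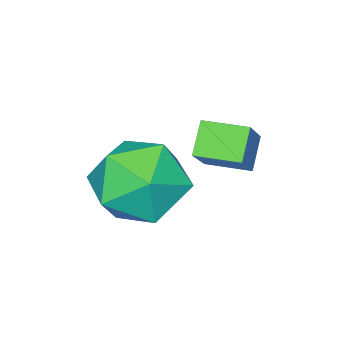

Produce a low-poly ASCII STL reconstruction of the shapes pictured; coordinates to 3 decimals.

solid 
facet normal -0.769 0.473 0.429
outer loop
vertex -0.229 -1.777 2.558
vertex 0.487 -1.526 3.566
vertex 0.449 -0.714 2.601
endloop
endfacet
facet normal -0.803 0.524 -0.283
outer loop
vertex -0.229 -1.777 2.558
vertex 0.449 -0.714 2.601
vertex 0.391 -1.381 1.532
endloop
endfacet
facet normal -0.823 -0.137 -0.551
outer loop
vertex -0.229 -1.777 2.558
vertex 0.391 -1.381 1.532
vertex 0.392 -2.606 1.836
endloop
endfacet
facet normal -0.802 -0.597 -0.005
outer loop
vertex -0.229 -1.777 2.558
vertex 0.392 -2.606 1.836
vertex 0.451 -2.695 3.093
endloop
endfacet
facet normal -0.769 -0.219 0.601
outer loop
vertex -0.229 -1.777 2.558
vertex 0.451 -2.695 3.093
vertex 0.487 -1.526 3.566
endloop
endfacet
facet normal -0.203 0.836 -0.510
outer loop
vertex 0.391 -1.381 1.532
vertex 0.449 -0.714 2.601
vertex 1.489 -0.885 1.907
endloop
endfacet
facet normal -0.150 0.754 0.640
outer loop
vertex 0.449 -0.714 2.601
vertex 0.487 -1.526 3.566
vertex 1.548 -0.974 3.164
endloop
endfacet
facet normal -0.148 -0.367 0.918
outer loop
vertex 0.487 -1.526 3.566
vertex 0.451 -2.695 3.093
vertex 1.549 -2.199 3.468
endloop
endfacet
facet normal -0.201 -0.978 -0.060
outer loop
vertex 0.451 -2.695 3.093
vertex 0.392 -2.606 1.836
vertex 1.491 -2.866 2.399
endloop
endfacet
facet normal -0.235 -0.234 -0.943
outer loop
vertex 0.392 -2.606 1.836
vertex 0.391 -1.381 1.532
vertex 1.453 -2.054 1.434
endloop
endfacet
facet normal 0.802 0.597 0.005
outer loop
vertex 2.169 -1.803 2.442
vertex 1.489 -0.885 1.907
vertex 1.548 -0.974 3.164
endloop
endfacet
facet normal 0.823 0.137 0.551
outer loop
vertex 2.169 -1.803 2.442
vertex 1.548 -0.974 3.164
vertex 1.549 -2.199 3.468
endloop
endfacet
facet normal 0.803 -0.524 0.283
outer loop
vertex 2.169 -1.803 2.442
vertex 1.549 -2.199 3.468
vertex 1.491 -2.866 2.399
endloop
endfacet
facet normal 0.769 -0.473 -0.429
outer loop
vertex 2.169 -1.803 2.442
vertex 1.491 -2.866 2.399
vertex 1.453 -2.054 1.434
endloop
endfacet
facet normal 0.769 0.219 -0.601
outer loop
vertex 2.169 -1.803 2.442
vertex 1.453 -2.054 1.434
vertex 1.489 -0.885 1.907
endloop
endfacet
facet normal 0.201 0.978 0.060
outer loop
vertex 1.548 -0.974 3.164
vertex 1.489 -0.885 1.907
vertex 0.449 -0.714 2.601
endloop
endfacet
facet normal 0.235 0.234 0.943
outer loop
vertex 1.549 -2.199 3.468
vertex 1.548 -0.974 3.164
vertex 0.487 -1.526 3.566
endloop
endfacet
facet normal 0.203 -0.836 0.510
outer loop
vertex 1.491 -2.866 2.399
vertex 1.549 -2.199 3.468
vertex 0.451 -2.695 3.093
endloop
endfacet
facet normal 0.150 -0.754 -0.640
outer loop
vertex 1.453 -2.054 1.434
vertex 1.491 -2.866 2.399
vertex 0.392 -2.606 1.836
endloop
endfacet
facet normal 0.148 0.367 -0.918
outer loop
vertex 1.489 -0.885 1.907
vertex 1.453 -2.054 1.434
vertex 0.391 -1.381 1.532
endloop
endfacet
facet normal -0.638 -0.303 -0.708
outer loop
vertex -0.977 -1.387 3.303
vertex -1.433 -0.408 3.295
vertex -0.372 -1.111 2.639
endloop
endfacet
facet normal 0.422 -0.907 0.008
outer loop
vertex 0.553 -0.672 3.665
vertex -0.977 -1.387 3.303
vertex -0.372 -1.111 2.639
endloop
endfacet
facet normal -0.638 -0.303 -0.708
outer loop
vertex -0.372 -1.111 2.639
vertex -1.433 -0.408 3.295
vertex -0.828 -0.132 2.631
endloop
endfacet
facet normal 0.644 0.294 -0.706
outer loop
vertex -0.828 -0.132 2.631
vertex 0.553 -0.672 3.665
vertex -0.372 -1.111 2.639
endloop
endfacet
facet normal -0.644 -0.294 0.706
outer loop
vertex -0.977 -1.387 3.303
vertex -0.508 0.031 4.321
vertex -1.433 -0.408 3.295
endloop
endfacet
facet normal 0.422 -0.907 0.008
outer loop
vertex -0.052 -0.948 4.329
vertex -0.977 -1.387 3.303
vertex 0.553 -0.672 3.665
endloop
endfacet
facet normal -0.644 -0.294 0.706
outer loop
vertex -0.052 -0.948 4.329
vertex -0.508 0.031 4.321
vertex -0.977 -1.387 3.303
endloop
endfacet
facet normal -0.422 0.907 -0.008
outer loop
vertex -1.433 -0.408 3.295
vertex -0.508 0.031 4.321
vertex -0.828 -0.132 2.631
endloop
endfacet
facet normal 0.644 0.294 -0.706
outer loop
vertex 0.097 0.307 3.657
vertex 0.553 -0.672 3.665
vertex -0.828 -0.132 2.631
endloop
endfacet
facet normal -0.422 0.907 -0.008
outer loop
vertex -0.828 -0.132 2.631
vertex -0.508 0.031 4.321
vertex 0.097 0.307 3.657
endloop
endfacet
facet normal 0.638 0.303 0.708
outer loop
vertex 0.097 0.307 3.657
vertex -0.052 -0.948 4.329
vertex 0.553 -0.672 3.665
endloop
endfacet
facet normal 0.638 0.303 0.708
outer loop
vertex -0.508 0.031 4.321
vertex -0.052 -0.948 4.329
vertex 0.097 0.307 3.657
endloop
endfacet

endsolid


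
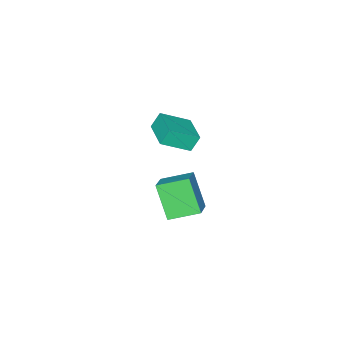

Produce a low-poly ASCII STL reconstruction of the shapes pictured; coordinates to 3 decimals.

solid 
facet normal -0.519 -0.848 -0.104
outer loop
vertex 1.245 0.253 2.718
vertex 0.037 1.094 1.889
vertex 1.69 0.081 1.897
endloop
endfacet
facet normal 0.715 -0.498 0.492
outer loop
vertex 2.563 1.506 2.071
vertex 1.245 0.253 2.718
vertex 1.69 0.081 1.897
endloop
endfacet
facet normal -0.519 -0.848 -0.105
outer loop
vertex 1.69 0.081 1.897
vertex 0.037 1.094 1.889
vertex 0.482 0.923 1.067
endloop
endfacet
facet normal 0.468 -0.181 -0.865
outer loop
vertex 0.482 0.923 1.067
vertex 2.563 1.506 2.071
vertex 1.69 0.081 1.897
endloop
endfacet
facet normal -0.468 0.181 0.865
outer loop
vertex 1.245 0.253 2.718
vertex 0.91 2.519 2.063
vertex 0.037 1.094 1.889
endloop
endfacet
facet normal 0.715 -0.498 0.491
outer loop
vertex 2.118 1.677 2.893
vertex 1.245 0.253 2.718
vertex 2.563 1.506 2.071
endloop
endfacet
facet normal -0.468 0.181 0.865
outer loop
vertex 2.118 1.677 2.893
vertex 0.91 2.519 2.063
vertex 1.245 0.253 2.718
endloop
endfacet
facet normal -0.715 0.498 -0.491
outer loop
vertex 0.037 1.094 1.889
vertex 0.91 2.519 2.063
vertex 0.482 0.923 1.067
endloop
endfacet
facet normal 0.468 -0.181 -0.865
outer loop
vertex 1.355 2.347 1.242
vertex 2.563 1.506 2.071
vertex 0.482 0.923 1.067
endloop
endfacet
facet normal -0.714 0.498 -0.492
outer loop
vertex 0.482 0.923 1.067
vertex 0.91 2.519 2.063
vertex 1.355 2.347 1.242
endloop
endfacet
facet normal 0.519 0.848 0.104
outer loop
vertex 1.355 2.347 1.242
vertex 2.118 1.677 2.893
vertex 2.563 1.506 2.071
endloop
endfacet
facet normal 0.520 0.848 0.104
outer loop
vertex 0.91 2.519 2.063
vertex 2.118 1.677 2.893
vertex 1.355 2.347 1.242
endloop
endfacet
facet normal -0.742 -0.469 -0.479
outer loop
vertex 0.489 -0.455 -3.439
vertex -0.614 0.73 -2.889
vertex 0.867 0.689 -5.146
endloop
endfacet
facet normal 0.645 -0.693 -0.322
outer loop
vertex 1.914 1.35 -4.471
vertex 0.489 -0.455 -3.439
vertex 0.867 0.689 -5.146
endloop
endfacet
facet normal -0.742 -0.469 -0.479
outer loop
vertex 0.867 0.689 -5.146
vertex -0.614 0.73 -2.889
vertex -0.236 1.874 -4.596
endloop
endfacet
facet normal 0.181 0.548 -0.817
outer loop
vertex -0.236 1.874 -4.596
vertex 1.914 1.35 -4.471
vertex 0.867 0.689 -5.146
endloop
endfacet
facet normal -0.181 -0.548 0.817
outer loop
vertex 0.489 -0.455 -3.439
vertex 0.433 1.391 -2.214
vertex -0.614 0.73 -2.889
endloop
endfacet
facet normal 0.645 -0.693 -0.322
outer loop
vertex 1.536 0.206 -2.764
vertex 0.489 -0.455 -3.439
vertex 1.914 1.35 -4.471
endloop
endfacet
facet normal -0.181 -0.548 0.817
outer loop
vertex 1.536 0.206 -2.764
vertex 0.433 1.391 -2.214
vertex 0.489 -0.455 -3.439
endloop
endfacet
facet normal -0.645 0.693 0.322
outer loop
vertex -0.614 0.73 -2.889
vertex 0.433 1.391 -2.214
vertex -0.236 1.874 -4.596
endloop
endfacet
facet normal 0.181 0.548 -0.817
outer loop
vertex 0.811 2.535 -3.921
vertex 1.914 1.35 -4.471
vertex -0.236 1.874 -4.596
endloop
endfacet
facet normal -0.645 0.693 0.322
outer loop
vertex -0.236 1.874 -4.596
vertex 0.433 1.391 -2.214
vertex 0.811 2.535 -3.921
endloop
endfacet
facet normal 0.742 0.469 0.479
outer loop
vertex 0.811 2.535 -3.921
vertex 1.536 0.206 -2.764
vertex 1.914 1.35 -4.471
endloop
endfacet
facet normal 0.742 0.469 0.479
outer loop
vertex 0.433 1.391 -2.214
vertex 1.536 0.206 -2.764
vertex 0.811 2.535 -3.921
endloop
endfacet

endsolid


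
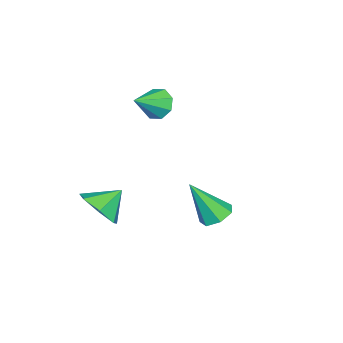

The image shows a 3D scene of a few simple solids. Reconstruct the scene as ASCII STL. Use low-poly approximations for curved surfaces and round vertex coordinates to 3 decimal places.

solid 
facet normal 0.595 -0.523 -0.610
outer loop
vertex 3.448 -2.446 -1.727
vertex 2.653 -2.809 -2.192
vertex 3.166 -1.987 -2.396
endloop
endfacet
facet normal 0.240 0.845 0.478
outer loop
vertex 3.448 -2.446 -1.727
vertex 3.166 -1.987 -2.396
vertex 1.927 -2.171 -1.448
endloop
endfacet
facet normal 0.596 -0.523 -0.609
outer loop
vertex 3.166 -1.987 -2.396
vertex 2.653 -2.809 -2.192
vertex 2.498 -2.147 -2.912
endloop
endfacet
facet normal -0.190 0.980 -0.058
outer loop
vertex 3.166 -1.987 -2.396
vertex 2.498 -2.147 -2.912
vertex 1.927 -2.171 -1.448
endloop
endfacet
facet normal 0.595 -0.524 -0.610
outer loop
vertex 2.498 -2.147 -2.912
vertex 2.653 -2.809 -2.192
vertex 1.946 -2.805 -2.885
endloop
endfacet
facet normal -0.741 0.610 -0.279
outer loop
vertex 2.498 -2.147 -2.912
vertex 1.946 -2.805 -2.885
vertex 1.927 -2.171 -1.448
endloop
endfacet
facet normal 0.595 -0.523 -0.610
outer loop
vertex 1.946 -2.805 -2.885
vertex 2.653 -2.809 -2.192
vertex 1.927 -3.466 -2.337
endloop
endfacet
facet normal -1.000 0.013 -0.019
outer loop
vertex 1.946 -2.805 -2.885
vertex 1.927 -3.466 -2.337
vertex 1.927 -2.171 -1.448
endloop
endfacet
facet normal 0.595 -0.523 -0.611
outer loop
vertex 1.927 -3.466 -2.337
vertex 2.653 -2.809 -2.192
vertex 2.455 -3.633 -1.68
endloop
endfacet
facet normal -0.769 -0.361 0.527
outer loop
vertex 1.927 -3.466 -2.337
vertex 2.455 -3.633 -1.68
vertex 1.927 -2.171 -1.448
endloop
endfacet
facet normal 0.596 -0.522 -0.610
outer loop
vertex 2.455 -3.633 -1.68
vertex 2.653 -2.809 -2.192
vertex 3.132 -3.179 -1.408
endloop
endfacet
facet normal -0.225 -0.231 0.946
outer loop
vertex 2.455 -3.633 -1.68
vertex 3.132 -3.179 -1.408
vertex 1.927 -2.171 -1.448
endloop
endfacet
facet normal 0.596 -0.522 -0.610
outer loop
vertex 3.132 -3.179 -1.408
vertex 2.653 -2.809 -2.192
vertex 3.448 -2.446 -1.727
endloop
endfacet
facet normal 0.225 0.306 0.925
outer loop
vertex 3.132 -3.179 -1.408
vertex 3.448 -2.446 -1.727
vertex 1.927 -2.171 -1.448
endloop
endfacet
facet normal -0.797 0.346 -0.495
outer loop
vertex -1.585 -1.985 0.404
vertex -2.044 -2.341 0.894
vertex -1.724 -1.652 0.86
endloop
endfacet
facet normal 0.848 0.517 -0.119
outer loop
vertex -1.585 -1.985 0.404
vertex -1.724 -1.652 0.86
vertex -0.896 -2.839 1.606
endloop
endfacet
facet normal -0.798 0.346 -0.494
outer loop
vertex -1.724 -1.652 0.86
vertex -2.044 -2.341 0.894
vertex -2.05 -1.723 1.337
endloop
endfacet
facet normal 0.550 0.684 0.478
outer loop
vertex -1.724 -1.652 0.86
vertex -2.05 -1.723 1.337
vertex -0.896 -2.839 1.606
endloop
endfacet
facet normal -0.797 0.347 -0.494
outer loop
vertex -2.05 -1.723 1.337
vertex -2.044 -2.341 0.894
vertex -2.373 -2.156 1.554
endloop
endfacet
facet normal 0.135 0.362 0.922
outer loop
vertex -2.05 -1.723 1.337
vertex -2.373 -2.156 1.554
vertex -0.896 -2.839 1.606
endloop
endfacet
facet normal -0.797 0.347 -0.495
outer loop
vertex -2.373 -2.156 1.554
vertex -2.044 -2.341 0.894
vertex -2.503 -2.697 1.384
endloop
endfacet
facet normal -0.155 -0.262 0.953
outer loop
vertex -2.373 -2.156 1.554
vertex -2.503 -2.697 1.384
vertex -0.896 -2.839 1.606
endloop
endfacet
facet normal -0.797 0.347 -0.494
outer loop
vertex -2.503 -2.697 1.384
vertex -2.044 -2.341 0.894
vertex -2.364 -3.029 0.927
endloop
endfacet
facet normal -0.149 -0.821 0.551
outer loop
vertex -2.503 -2.697 1.384
vertex -2.364 -3.029 0.927
vertex -0.896 -2.839 1.606
endloop
endfacet
facet normal -0.797 0.347 -0.494
outer loop
vertex -2.364 -3.029 0.927
vertex -2.044 -2.341 0.894
vertex -2.038 -2.958 0.451
endloop
endfacet
facet normal 0.149 -0.988 -0.045
outer loop
vertex -2.364 -3.029 0.927
vertex -2.038 -2.958 0.451
vertex -0.896 -2.839 1.606
endloop
endfacet
facet normal -0.797 0.347 -0.495
outer loop
vertex -2.038 -2.958 0.451
vertex -2.044 -2.341 0.894
vertex -1.715 -2.526 0.234
endloop
endfacet
facet normal 0.563 -0.666 -0.488
outer loop
vertex -2.038 -2.958 0.451
vertex -1.715 -2.526 0.234
vertex -0.896 -2.839 1.606
endloop
endfacet
facet normal -0.797 0.347 -0.495
outer loop
vertex -1.715 -2.526 0.234
vertex -2.044 -2.341 0.894
vertex -1.585 -1.985 0.404
endloop
endfacet
facet normal 0.854 -0.042 -0.519
outer loop
vertex -1.715 -2.526 0.234
vertex -1.585 -1.985 0.404
vertex -0.896 -2.839 1.606
endloop
endfacet
facet normal -0.158 0.499 -0.852
outer loop
vertex 3.643 1.727 -1.312
vertex 3.003 1.879 -1.104
vertex 3.585 2.236 -1.003
endloop
endfacet
facet normal 0.982 -0.003 0.190
outer loop
vertex 3.643 1.727 -1.312
vertex 3.585 2.236 -1.003
vertex 3.297 0.961 0.464
endloop
endfacet
facet normal -0.158 0.499 -0.852
outer loop
vertex 3.585 2.236 -1.003
vertex 3.003 1.879 -1.104
vertex 3.089 2.477 -0.77
endloop
endfacet
facet normal 0.560 0.568 0.604
outer loop
vertex 3.585 2.236 -1.003
vertex 3.089 2.477 -0.77
vertex 3.297 0.961 0.464
endloop
endfacet
facet normal -0.159 0.499 -0.852
outer loop
vertex 3.089 2.477 -0.77
vertex 3.003 1.879 -1.104
vertex 2.528 2.267 -0.788
endloop
endfacet
facet normal -0.246 0.591 0.768
outer loop
vertex 3.089 2.477 -0.77
vertex 2.528 2.267 -0.788
vertex 3.297 0.961 0.464
endloop
endfacet
facet normal -0.159 0.499 -0.852
outer loop
vertex 2.528 2.267 -0.788
vertex 3.003 1.879 -1.104
vertex 2.326 1.765 -1.044
endloop
endfacet
facet normal -0.828 0.048 0.559
outer loop
vertex 2.528 2.267 -0.788
vertex 2.326 1.765 -1.044
vertex 3.297 0.961 0.464
endloop
endfacet
facet normal -0.159 0.498 -0.852
outer loop
vertex 2.326 1.765 -1.044
vertex 3.003 1.879 -1.104
vertex 2.634 1.349 -1.345
endloop
endfacet
facet normal -0.747 -0.651 0.134
outer loop
vertex 2.326 1.765 -1.044
vertex 2.634 1.349 -1.345
vertex 3.297 0.961 0.464
endloop
endfacet
facet normal -0.159 0.498 -0.852
outer loop
vertex 2.634 1.349 -1.345
vertex 3.003 1.879 -1.104
vertex 3.22 1.332 -1.464
endloop
endfacet
facet normal -0.066 -0.980 -0.186
outer loop
vertex 2.634 1.349 -1.345
vertex 3.22 1.332 -1.464
vertex 3.297 0.961 0.464
endloop
endfacet
facet normal -0.159 0.498 -0.852
outer loop
vertex 3.22 1.332 -1.464
vertex 3.003 1.879 -1.104
vertex 3.643 1.727 -1.312
endloop
endfacet
facet normal 0.704 -0.692 -0.161
outer loop
vertex 3.22 1.332 -1.464
vertex 3.643 1.727 -1.312
vertex 3.297 0.961 0.464
endloop
endfacet

endsolid


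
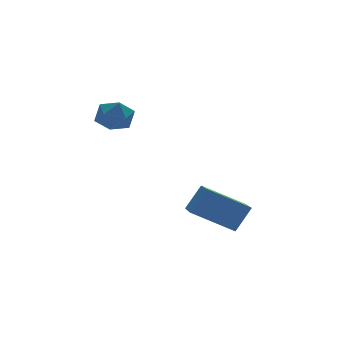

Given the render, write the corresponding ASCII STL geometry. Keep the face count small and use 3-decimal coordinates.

solid 
facet normal -0.491 -0.167 0.855
outer loop
vertex -2.568 1.27 4.212
vertex -2.705 0.495 3.982
vertex -2.029 0.684 4.407
endloop
endfacet
facet normal 0.016 0.329 0.944
outer loop
vertex -2.568 1.27 4.212
vertex -2.029 0.684 4.407
vertex -1.764 1.416 4.148
endloop
endfacet
facet normal -0.118 0.863 0.492
outer loop
vertex -2.568 1.27 4.212
vertex -1.764 1.416 4.148
vertex -2.276 1.679 3.564
endloop
endfacet
facet normal -0.705 0.698 0.123
outer loop
vertex -2.568 1.27 4.212
vertex -2.276 1.679 3.564
vertex -2.857 1.11 3.461
endloop
endfacet
facet normal -0.936 0.063 0.347
outer loop
vertex -2.568 1.27 4.212
vertex -2.857 1.11 3.461
vertex -2.705 0.495 3.982
endloop
endfacet
facet normal 0.643 0.038 0.765
outer loop
vertex -1.764 1.416 4.148
vertex -2.029 0.684 4.407
vertex -1.403 0.73 3.879
endloop
endfacet
facet normal -0.177 -0.764 0.621
outer loop
vertex -2.029 0.684 4.407
vertex -2.705 0.495 3.982
vertex -1.984 0.161 3.776
endloop
endfacet
facet normal -0.897 -0.393 -0.202
outer loop
vertex -2.705 0.495 3.982
vertex -2.857 1.11 3.461
vertex -2.496 0.424 3.192
endloop
endfacet
facet normal -0.524 0.637 -0.565
outer loop
vertex -2.857 1.11 3.461
vertex -2.276 1.679 3.564
vertex -2.231 1.156 2.933
endloop
endfacet
facet normal 0.428 0.903 0.032
outer loop
vertex -2.276 1.679 3.564
vertex -1.764 1.416 4.148
vertex -1.555 1.345 3.358
endloop
endfacet
facet normal 0.705 -0.698 -0.123
outer loop
vertex -1.692 0.57 3.128
vertex -1.403 0.73 3.879
vertex -1.984 0.161 3.776
endloop
endfacet
facet normal 0.118 -0.863 -0.492
outer loop
vertex -1.692 0.57 3.128
vertex -1.984 0.161 3.776
vertex -2.496 0.424 3.192
endloop
endfacet
facet normal -0.016 -0.329 -0.944
outer loop
vertex -1.692 0.57 3.128
vertex -2.496 0.424 3.192
vertex -2.231 1.156 2.933
endloop
endfacet
facet normal 0.491 0.167 -0.855
outer loop
vertex -1.692 0.57 3.128
vertex -2.231 1.156 2.933
vertex -1.555 1.345 3.358
endloop
endfacet
facet normal 0.936 -0.063 -0.347
outer loop
vertex -1.692 0.57 3.128
vertex -1.555 1.345 3.358
vertex -1.403 0.73 3.879
endloop
endfacet
facet normal 0.524 -0.637 0.565
outer loop
vertex -1.984 0.161 3.776
vertex -1.403 0.73 3.879
vertex -2.029 0.684 4.407
endloop
endfacet
facet normal -0.428 -0.903 -0.032
outer loop
vertex -2.496 0.424 3.192
vertex -1.984 0.161 3.776
vertex -2.705 0.495 3.982
endloop
endfacet
facet normal -0.643 -0.038 -0.765
outer loop
vertex -2.231 1.156 2.933
vertex -2.496 0.424 3.192
vertex -2.857 1.11 3.461
endloop
endfacet
facet normal 0.177 0.764 -0.621
outer loop
vertex -1.555 1.345 3.358
vertex -2.231 1.156 2.933
vertex -2.276 1.679 3.564
endloop
endfacet
facet normal 0.897 0.393 0.202
outer loop
vertex -1.403 0.73 3.879
vertex -1.555 1.345 3.358
vertex -1.764 1.416 4.148
endloop
endfacet
facet normal -0.547 -0.068 -0.834
outer loop
vertex -1.087 -3.676 0.237
vertex -0.504 -1.913 -0.289
vertex 0.342 -4.41 -0.64
endloop
endfacet
facet normal -0.302 -0.913 0.273
outer loop
vertex 1.004 -4.327 0.369
vertex -1.087 -3.676 0.237
vertex 0.342 -4.41 -0.64
endloop
endfacet
facet normal -0.547 -0.068 -0.834
outer loop
vertex 0.342 -4.41 -0.64
vertex -0.504 -1.913 -0.289
vertex 0.925 -2.646 -1.166
endloop
endfacet
facet normal 0.781 -0.401 -0.479
outer loop
vertex 0.925 -2.646 -1.166
vertex 1.004 -4.327 0.369
vertex 0.342 -4.41 -0.64
endloop
endfacet
facet normal -0.781 0.401 0.479
outer loop
vertex -1.087 -3.676 0.237
vertex 0.158 -1.83 0.72
vertex -0.504 -1.913 -0.289
endloop
endfacet
facet normal -0.302 -0.914 0.272
outer loop
vertex -0.425 -3.594 1.246
vertex -1.087 -3.676 0.237
vertex 1.004 -4.327 0.369
endloop
endfacet
facet normal -0.781 0.401 0.480
outer loop
vertex -0.425 -3.594 1.246
vertex 0.158 -1.83 0.72
vertex -1.087 -3.676 0.237
endloop
endfacet
facet normal 0.301 0.914 -0.273
outer loop
vertex -0.504 -1.913 -0.289
vertex 0.158 -1.83 0.72
vertex 0.925 -2.646 -1.166
endloop
endfacet
facet normal 0.780 -0.401 -0.479
outer loop
vertex 1.587 -2.564 -0.157
vertex 1.004 -4.327 0.369
vertex 0.925 -2.646 -1.166
endloop
endfacet
facet normal 0.302 0.914 -0.272
outer loop
vertex 0.925 -2.646 -1.166
vertex 0.158 -1.83 0.72
vertex 1.587 -2.564 -0.157
endloop
endfacet
facet normal 0.547 0.068 0.834
outer loop
vertex 1.587 -2.564 -0.157
vertex -0.425 -3.594 1.246
vertex 1.004 -4.327 0.369
endloop
endfacet
facet normal 0.547 0.068 0.834
outer loop
vertex 0.158 -1.83 0.72
vertex -0.425 -3.594 1.246
vertex 1.587 -2.564 -0.157
endloop
endfacet

endsolid


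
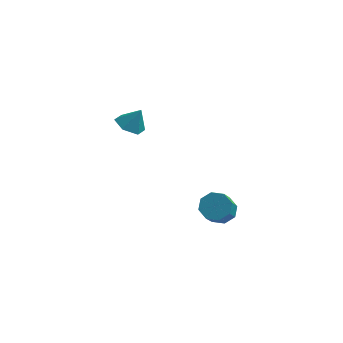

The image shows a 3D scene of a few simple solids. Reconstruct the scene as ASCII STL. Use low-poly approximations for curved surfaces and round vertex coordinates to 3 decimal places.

solid 
facet normal -0.460 -0.144 -0.876
outer loop
vertex -1.602 -2.077 1.544
vertex -2.273 -2.209 1.918
vertex -2.084 -1.484 1.7
endloop
endfacet
facet normal 0.784 0.615 0.085
outer loop
vertex -1.602 -2.077 1.544
vertex -2.084 -1.484 1.7
vertex -1.767 -2.051 2.882
endloop
endfacet
facet normal -0.461 -0.143 -0.876
outer loop
vertex -2.084 -1.484 1.7
vertex -2.273 -2.209 1.918
vertex -2.755 -1.615 2.075
endloop
endfacet
facet normal 0.057 0.906 0.419
outer loop
vertex -2.084 -1.484 1.7
vertex -2.755 -1.615 2.075
vertex -1.767 -2.051 2.882
endloop
endfacet
facet normal -0.461 -0.143 -0.876
outer loop
vertex -2.755 -1.615 2.075
vertex -2.273 -2.209 1.918
vertex -2.945 -2.34 2.293
endloop
endfacet
facet normal -0.486 0.366 0.793
outer loop
vertex -2.755 -1.615 2.075
vertex -2.945 -2.34 2.293
vertex -1.767 -2.051 2.882
endloop
endfacet
facet normal -0.461 -0.143 -0.876
outer loop
vertex -2.945 -2.34 2.293
vertex -2.273 -2.209 1.918
vertex -2.463 -2.933 2.136
endloop
endfacet
facet normal -0.302 -0.466 0.832
outer loop
vertex -2.945 -2.34 2.293
vertex -2.463 -2.933 2.136
vertex -1.767 -2.051 2.882
endloop
endfacet
facet normal -0.460 -0.143 -0.876
outer loop
vertex -2.463 -2.933 2.136
vertex -2.273 -2.209 1.918
vertex -1.792 -2.802 1.762
endloop
endfacet
facet normal 0.425 -0.756 0.498
outer loop
vertex -2.463 -2.933 2.136
vertex -1.792 -2.802 1.762
vertex -1.767 -2.051 2.882
endloop
endfacet
facet normal -0.460 -0.143 -0.876
outer loop
vertex -1.792 -2.802 1.762
vertex -2.273 -2.209 1.918
vertex -1.602 -2.077 1.544
endloop
endfacet
facet normal 0.968 -0.217 0.124
outer loop
vertex -1.792 -2.802 1.762
vertex -1.602 -2.077 1.544
vertex -1.767 -2.051 2.882
endloop
endfacet
facet normal 0.075 0.678 -0.732
outer loop
vertex 2.531 -1.758 -4.447
vertex 1.822 -1.47 -4.253
vertex 2.565 -1.317 -4.035
endloop
endfacet
facet normal 0.996 -0.092 0.016
outer loop
vertex 2.531 -1.758 -4.447
vertex 2.565 -1.317 -4.035
vertex 2.408 -2.878 -3.242
endloop
endfacet
facet normal 0.996 -0.092 0.016
outer loop
vertex 2.408 -2.878 -3.242
vertex 2.565 -1.317 -4.035
vertex 2.442 -2.437 -2.829
endloop
endfacet
facet normal -0.075 -0.679 0.731
outer loop
vertex 2.408 -2.878 -3.242
vertex 2.442 -2.437 -2.829
vertex 1.698 -2.59 -3.047
endloop
endfacet
facet normal 0.075 0.679 -0.731
outer loop
vertex 2.565 -1.317 -4.035
vertex 1.822 -1.47 -4.253
vertex 2.164 -0.966 -3.75
endloop
endfacet
facet normal 0.744 0.450 0.494
outer loop
vertex 2.565 -1.317 -4.035
vertex 2.164 -0.966 -3.75
vertex 2.442 -2.437 -2.829
endloop
endfacet
facet normal 0.744 0.450 0.494
outer loop
vertex 2.442 -2.437 -2.829
vertex 2.164 -0.966 -3.75
vertex 2.041 -2.086 -2.544
endloop
endfacet
facet normal -0.075 -0.679 0.731
outer loop
vertex 2.442 -2.437 -2.829
vertex 2.041 -2.086 -2.544
vertex 1.698 -2.59 -3.047
endloop
endfacet
facet normal 0.074 0.679 -0.731
outer loop
vertex 2.164 -0.966 -3.75
vertex 1.822 -1.47 -4.253
vertex 1.562 -0.91 -3.759
endloop
endfacet
facet normal 0.058 0.729 0.683
outer loop
vertex 2.164 -0.966 -3.75
vertex 1.562 -0.91 -3.759
vertex 2.041 -2.086 -2.544
endloop
endfacet
facet normal 0.056 0.728 0.683
outer loop
vertex 2.041 -2.086 -2.544
vertex 1.562 -0.91 -3.759
vertex 1.439 -2.03 -2.554
endloop
endfacet
facet normal -0.075 -0.678 0.731
outer loop
vertex 2.041 -2.086 -2.544
vertex 1.439 -2.03 -2.554
vertex 1.698 -2.59 -3.047
endloop
endfacet
facet normal 0.075 0.679 -0.730
outer loop
vertex 1.562 -0.91 -3.759
vertex 1.822 -1.47 -4.253
vertex 1.112 -1.182 -4.058
endloop
endfacet
facet normal -0.664 0.580 0.472
outer loop
vertex 1.562 -0.91 -3.759
vertex 1.112 -1.182 -4.058
vertex 1.439 -2.03 -2.554
endloop
endfacet
facet normal -0.664 0.580 0.472
outer loop
vertex 1.439 -2.03 -2.554
vertex 1.112 -1.182 -4.058
vertex 0.989 -2.302 -2.853
endloop
endfacet
facet normal -0.076 -0.678 0.731
outer loop
vertex 1.439 -2.03 -2.554
vertex 0.989 -2.302 -2.853
vertex 1.698 -2.59 -3.047
endloop
endfacet
facet normal 0.075 0.679 -0.731
outer loop
vertex 1.112 -1.182 -4.058
vertex 1.822 -1.47 -4.253
vertex 1.078 -1.623 -4.471
endloop
endfacet
facet normal -0.996 0.092 -0.016
outer loop
vertex 1.112 -1.182 -4.058
vertex 1.078 -1.623 -4.471
vertex 0.989 -2.302 -2.853
endloop
endfacet
facet normal -0.996 0.092 -0.016
outer loop
vertex 0.989 -2.302 -2.853
vertex 1.078 -1.623 -4.471
vertex 0.955 -2.743 -3.265
endloop
endfacet
facet normal -0.075 -0.678 0.732
outer loop
vertex 0.989 -2.302 -2.853
vertex 0.955 -2.743 -3.265
vertex 1.698 -2.59 -3.047
endloop
endfacet
facet normal 0.075 0.679 -0.731
outer loop
vertex 1.078 -1.623 -4.471
vertex 1.822 -1.47 -4.253
vertex 1.479 -1.974 -4.756
endloop
endfacet
facet normal -0.744 -0.450 -0.494
outer loop
vertex 1.078 -1.623 -4.471
vertex 1.479 -1.974 -4.756
vertex 0.955 -2.743 -3.265
endloop
endfacet
facet normal -0.744 -0.450 -0.494
outer loop
vertex 0.955 -2.743 -3.265
vertex 1.479 -1.974 -4.756
vertex 1.356 -3.094 -3.55
endloop
endfacet
facet normal -0.075 -0.679 0.731
outer loop
vertex 0.955 -2.743 -3.265
vertex 1.356 -3.094 -3.55
vertex 1.698 -2.59 -3.047
endloop
endfacet
facet normal 0.075 0.678 -0.731
outer loop
vertex 1.479 -1.974 -4.756
vertex 1.822 -1.47 -4.253
vertex 2.081 -2.03 -4.746
endloop
endfacet
facet normal -0.056 -0.729 -0.682
outer loop
vertex 1.479 -1.974 -4.756
vertex 2.081 -2.03 -4.746
vertex 1.356 -3.094 -3.55
endloop
endfacet
facet normal -0.058 -0.728 -0.683
outer loop
vertex 1.356 -3.094 -3.55
vertex 2.081 -2.03 -4.746
vertex 1.958 -3.15 -3.541
endloop
endfacet
facet normal -0.074 -0.679 0.731
outer loop
vertex 1.356 -3.094 -3.55
vertex 1.958 -3.15 -3.541
vertex 1.698 -2.59 -3.047
endloop
endfacet
facet normal 0.076 0.678 -0.731
outer loop
vertex 2.081 -2.03 -4.746
vertex 1.822 -1.47 -4.253
vertex 2.531 -1.758 -4.447
endloop
endfacet
facet normal 0.664 -0.580 -0.472
outer loop
vertex 2.081 -2.03 -4.746
vertex 2.531 -1.758 -4.447
vertex 1.958 -3.15 -3.541
endloop
endfacet
facet normal 0.664 -0.580 -0.472
outer loop
vertex 1.958 -3.15 -3.541
vertex 2.531 -1.758 -4.447
vertex 2.408 -2.878 -3.242
endloop
endfacet
facet normal -0.075 -0.679 0.730
outer loop
vertex 1.958 -3.15 -3.541
vertex 2.408 -2.878 -3.242
vertex 1.698 -2.59 -3.047
endloop
endfacet

endsolid
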